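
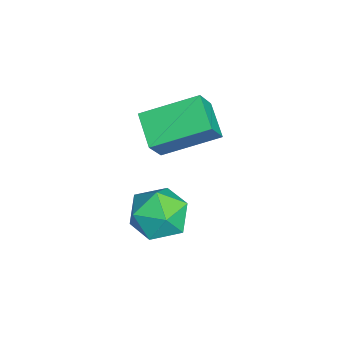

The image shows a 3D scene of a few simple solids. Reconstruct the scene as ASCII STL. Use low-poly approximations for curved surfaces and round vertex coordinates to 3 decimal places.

solid 
facet normal -0.511 0.287 -0.811
outer loop
vertex -4.954 -0.475 0.455
vertex -3.746 -0.129 -0.184
vertex -4.804 -2.485 -0.35
endloop
endfacet
facet normal -0.857 -0.246 0.454
outer loop
vertex -4.114 -2.871 0.744
vertex -4.954 -0.475 0.455
vertex -4.804 -2.485 -0.35
endloop
endfacet
facet normal -0.511 0.287 -0.810
outer loop
vertex -4.804 -2.485 -0.35
vertex -3.746 -0.129 -0.184
vertex -3.596 -2.138 -0.989
endloop
endfacet
facet normal 0.070 -0.926 -0.371
outer loop
vertex -3.596 -2.138 -0.989
vertex -4.114 -2.871 0.744
vertex -4.804 -2.485 -0.35
endloop
endfacet
facet normal -0.069 0.926 0.371
outer loop
vertex -4.954 -0.475 0.455
vertex -3.056 -0.515 0.91
vertex -3.746 -0.129 -0.184
endloop
endfacet
facet normal -0.857 -0.246 0.453
outer loop
vertex -4.264 -0.862 1.549
vertex -4.954 -0.475 0.455
vertex -4.114 -2.871 0.744
endloop
endfacet
facet normal -0.070 0.926 0.371
outer loop
vertex -4.264 -0.862 1.549
vertex -3.056 -0.515 0.91
vertex -4.954 -0.475 0.455
endloop
endfacet
facet normal 0.857 0.246 -0.454
outer loop
vertex -3.746 -0.129 -0.184
vertex -3.056 -0.515 0.91
vertex -3.596 -2.138 -0.989
endloop
endfacet
facet normal 0.069 -0.926 -0.371
outer loop
vertex -2.906 -2.525 0.105
vertex -4.114 -2.871 0.744
vertex -3.596 -2.138 -0.989
endloop
endfacet
facet normal 0.857 0.246 -0.454
outer loop
vertex -3.596 -2.138 -0.989
vertex -3.056 -0.515 0.91
vertex -2.906 -2.525 0.105
endloop
endfacet
facet normal 0.511 -0.287 0.810
outer loop
vertex -2.906 -2.525 0.105
vertex -4.264 -0.862 1.549
vertex -4.114 -2.871 0.744
endloop
endfacet
facet normal 0.511 -0.286 0.810
outer loop
vertex -3.056 -0.515 0.91
vertex -4.264 -0.862 1.549
vertex -2.906 -2.525 0.105
endloop
endfacet
facet normal -0.407 0.461 0.788
outer loop
vertex -2.282 -1.301 -2.287
vertex -3.217 -1.937 -2.398
vertex -2.36 -2.296 -1.745
endloop
endfacet
facet normal 0.304 0.437 0.846
outer loop
vertex -2.282 -1.301 -2.287
vertex -2.36 -2.296 -1.745
vertex -1.387 -1.998 -2.248
endloop
endfacet
facet normal 0.583 0.764 0.277
outer loop
vertex -2.282 -1.301 -2.287
vertex -1.387 -1.998 -2.248
vertex -1.642 -1.454 -3.212
endloop
endfacet
facet normal 0.044 0.990 -0.133
outer loop
vertex -2.282 -1.301 -2.287
vertex -1.642 -1.454 -3.212
vertex -2.773 -1.416 -3.304
endloop
endfacet
facet normal -0.568 0.803 0.183
outer loop
vertex -2.282 -1.301 -2.287
vertex -2.773 -1.416 -3.304
vertex -3.217 -1.937 -2.398
endloop
endfacet
facet normal 0.504 -0.248 0.828
outer loop
vertex -1.387 -1.998 -2.248
vertex -2.36 -2.296 -1.745
vertex -1.767 -3.064 -2.336
endloop
endfacet
facet normal -0.647 -0.210 0.733
outer loop
vertex -2.36 -2.296 -1.745
vertex -3.217 -1.937 -2.398
vertex -2.898 -3.026 -2.428
endloop
endfacet
facet normal -0.906 0.343 -0.247
outer loop
vertex -3.217 -1.937 -2.398
vertex -2.773 -1.416 -3.304
vertex -3.153 -2.482 -3.392
endloop
endfacet
facet normal 0.083 0.647 -0.758
outer loop
vertex -2.773 -1.416 -3.304
vertex -1.642 -1.454 -3.212
vertex -2.18 -2.184 -3.895
endloop
endfacet
facet normal 0.955 0.282 -0.093
outer loop
vertex -1.642 -1.454 -3.212
vertex -1.387 -1.998 -2.248
vertex -1.323 -2.543 -3.242
endloop
endfacet
facet normal -0.044 -0.990 0.133
outer loop
vertex -2.258 -3.179 -3.353
vertex -1.767 -3.064 -2.336
vertex -2.898 -3.026 -2.428
endloop
endfacet
facet normal -0.583 -0.764 -0.277
outer loop
vertex -2.258 -3.179 -3.353
vertex -2.898 -3.026 -2.428
vertex -3.153 -2.482 -3.392
endloop
endfacet
facet normal -0.304 -0.437 -0.846
outer loop
vertex -2.258 -3.179 -3.353
vertex -3.153 -2.482 -3.392
vertex -2.18 -2.184 -3.895
endloop
endfacet
facet normal 0.407 -0.461 -0.788
outer loop
vertex -2.258 -3.179 -3.353
vertex -2.18 -2.184 -3.895
vertex -1.323 -2.543 -3.242
endloop
endfacet
facet normal 0.568 -0.803 -0.183
outer loop
vertex -2.258 -3.179 -3.353
vertex -1.323 -2.543 -3.242
vertex -1.767 -3.064 -2.336
endloop
endfacet
facet normal -0.083 -0.647 0.758
outer loop
vertex -2.898 -3.026 -2.428
vertex -1.767 -3.064 -2.336
vertex -2.36 -2.296 -1.745
endloop
endfacet
facet normal -0.955 -0.282 0.093
outer loop
vertex -3.153 -2.482 -3.392
vertex -2.898 -3.026 -2.428
vertex -3.217 -1.937 -2.398
endloop
endfacet
facet normal -0.504 0.248 -0.828
outer loop
vertex -2.18 -2.184 -3.895
vertex -3.153 -2.482 -3.392
vertex -2.773 -1.416 -3.304
endloop
endfacet
facet normal 0.647 0.210 -0.733
outer loop
vertex -1.323 -2.543 -3.242
vertex -2.18 -2.184 -3.895
vertex -1.642 -1.454 -3.212
endloop
endfacet
facet normal 0.906 -0.343 0.247
outer loop
vertex -1.767 -3.064 -2.336
vertex -1.323 -2.543 -3.242
vertex -1.387 -1.998 -2.248
endloop
endfacet

endsolid


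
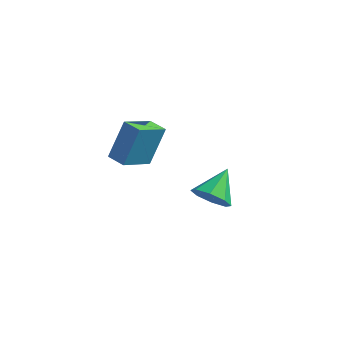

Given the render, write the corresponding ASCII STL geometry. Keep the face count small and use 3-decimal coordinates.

solid 
facet normal -0.920 0.391 -0.011
outer loop
vertex -0.072 -0.912 3.217
vertex 0.591 0.62 2.27
vertex -0.47 -1.901 1.339
endloop
endfacet
facet normal -0.345 -0.798 0.494
outer loop
vertex 0.469 -2.3 1.35
vertex -0.072 -0.912 3.217
vertex -0.47 -1.901 1.339
endloop
endfacet
facet normal -0.920 0.391 -0.011
outer loop
vertex -0.47 -1.901 1.339
vertex 0.591 0.62 2.27
vertex 0.193 -0.369 0.391
endloop
endfacet
facet normal -0.185 -0.458 -0.869
outer loop
vertex 0.193 -0.369 0.391
vertex 0.469 -2.3 1.35
vertex -0.47 -1.901 1.339
endloop
endfacet
facet normal 0.184 0.458 0.870
outer loop
vertex -0.072 -0.912 3.217
vertex 1.53 0.221 2.281
vertex 0.591 0.62 2.27
endloop
endfacet
facet normal -0.346 -0.798 0.493
outer loop
vertex 0.867 -1.311 3.229
vertex -0.072 -0.912 3.217
vertex 0.469 -2.3 1.35
endloop
endfacet
facet normal 0.184 0.459 0.869
outer loop
vertex 0.867 -1.311 3.229
vertex 1.53 0.221 2.281
vertex -0.072 -0.912 3.217
endloop
endfacet
facet normal 0.345 0.798 -0.493
outer loop
vertex 0.591 0.62 2.27
vertex 1.53 0.221 2.281
vertex 0.193 -0.369 0.391
endloop
endfacet
facet normal -0.184 -0.458 -0.870
outer loop
vertex 1.132 -0.768 0.403
vertex 0.469 -2.3 1.35
vertex 0.193 -0.369 0.391
endloop
endfacet
facet normal 0.345 0.798 -0.494
outer loop
vertex 0.193 -0.369 0.391
vertex 1.53 0.221 2.281
vertex 1.132 -0.768 0.403
endloop
endfacet
facet normal 0.920 -0.391 0.011
outer loop
vertex 1.132 -0.768 0.403
vertex 0.867 -1.311 3.229
vertex 0.469 -2.3 1.35
endloop
endfacet
facet normal 0.920 -0.391 0.011
outer loop
vertex 1.53 0.221 2.281
vertex 0.867 -1.311 3.229
vertex 1.132 -0.768 0.403
endloop
endfacet
facet normal -0.125 -0.846 -0.519
outer loop
vertex 4.246 1.871 -4.011
vertex 3.179 1.894 -3.791
vertex 3.811 2.289 -4.587
endloop
endfacet
facet normal 0.806 0.554 -0.207
outer loop
vertex 4.246 1.871 -4.011
vertex 3.811 2.289 -4.587
vertex 3.421 3.526 -2.789
endloop
endfacet
facet normal -0.126 -0.845 -0.519
outer loop
vertex 3.811 2.289 -4.587
vertex 3.179 1.894 -3.791
vertex 3.005 2.476 -4.696
endloop
endfacet
facet normal 0.259 0.821 -0.509
outer loop
vertex 3.811 2.289 -4.587
vertex 3.005 2.476 -4.696
vertex 3.421 3.526 -2.789
endloop
endfacet
facet normal -0.125 -0.845 -0.520
outer loop
vertex 3.005 2.476 -4.696
vertex 3.179 1.894 -3.791
vertex 2.301 2.322 -4.276
endloop
endfacet
facet normal -0.405 0.836 -0.372
outer loop
vertex 3.005 2.476 -4.696
vertex 2.301 2.322 -4.276
vertex 3.421 3.526 -2.789
endloop
endfacet
facet normal -0.126 -0.846 -0.518
outer loop
vertex 2.301 2.322 -4.276
vertex 3.179 1.894 -3.791
vertex 2.112 1.918 -3.571
endloop
endfacet
facet normal -0.798 0.590 0.124
outer loop
vertex 2.301 2.322 -4.276
vertex 2.112 1.918 -3.571
vertex 3.421 3.526 -2.789
endloop
endfacet
facet normal -0.126 -0.845 -0.520
outer loop
vertex 2.112 1.918 -3.571
vertex 3.179 1.894 -3.791
vertex 2.547 1.499 -2.996
endloop
endfacet
facet normal -0.690 0.227 0.687
outer loop
vertex 2.112 1.918 -3.571
vertex 2.547 1.499 -2.996
vertex 3.421 3.526 -2.789
endloop
endfacet
facet normal -0.125 -0.845 -0.520
outer loop
vertex 2.547 1.499 -2.996
vertex 3.179 1.894 -3.791
vertex 3.352 1.312 -2.886
endloop
endfacet
facet normal -0.144 -0.039 0.989
outer loop
vertex 2.547 1.499 -2.996
vertex 3.352 1.312 -2.886
vertex 3.421 3.526 -2.789
endloop
endfacet
facet normal -0.125 -0.845 -0.520
outer loop
vertex 3.352 1.312 -2.886
vertex 3.179 1.894 -3.791
vertex 4.056 1.466 -3.306
endloop
endfacet
facet normal 0.520 -0.054 0.852
outer loop
vertex 3.352 1.312 -2.886
vertex 4.056 1.466 -3.306
vertex 3.421 3.526 -2.789
endloop
endfacet
facet normal -0.125 -0.845 -0.519
outer loop
vertex 4.056 1.466 -3.306
vertex 3.179 1.894 -3.791
vertex 4.246 1.871 -4.011
endloop
endfacet
facet normal 0.914 0.192 0.357
outer loop
vertex 4.056 1.466 -3.306
vertex 4.246 1.871 -4.011
vertex 3.421 3.526 -2.789
endloop
endfacet

endsolid


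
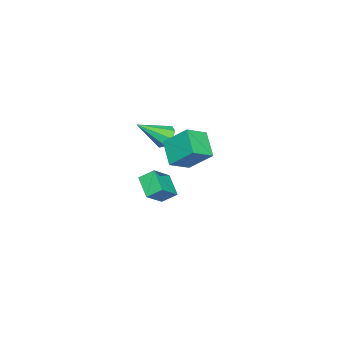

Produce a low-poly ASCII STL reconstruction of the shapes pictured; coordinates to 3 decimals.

solid 
facet normal -0.505 0.614 -0.606
outer loop
vertex -0.431 2.32 3.596
vertex -0.886 1.671 3.318
vertex -0.963 2.226 3.944
endloop
endfacet
facet normal 0.403 0.517 0.755
outer loop
vertex -0.431 2.32 3.596
vertex -0.963 2.226 3.944
vertex 0.186 0.369 4.602
endloop
endfacet
facet normal -0.507 0.613 -0.606
outer loop
vertex -0.963 2.226 3.944
vertex -0.886 1.671 3.318
vertex -1.45 1.806 3.926
endloop
endfacet
facet normal -0.213 0.206 0.955
outer loop
vertex -0.963 2.226 3.944
vertex -1.45 1.806 3.926
vertex 0.186 0.369 4.602
endloop
endfacet
facet normal -0.505 0.615 -0.605
outer loop
vertex -1.45 1.806 3.926
vertex -0.886 1.671 3.318
vertex -1.607 1.308 3.551
endloop
endfacet
facet normal -0.603 -0.350 0.717
outer loop
vertex -1.45 1.806 3.926
vertex -1.607 1.308 3.551
vertex 0.186 0.369 4.602
endloop
endfacet
facet normal -0.505 0.615 -0.606
outer loop
vertex -1.607 1.308 3.551
vertex -0.886 1.671 3.318
vertex -1.342 1.022 3.04
endloop
endfacet
facet normal -0.538 -0.823 0.182
outer loop
vertex -1.607 1.308 3.551
vertex -1.342 1.022 3.04
vertex 0.186 0.369 4.602
endloop
endfacet
facet normal -0.506 0.615 -0.605
outer loop
vertex -1.342 1.022 3.04
vertex -0.886 1.671 3.318
vertex -0.81 1.117 2.692
endloop
endfacet
facet normal -0.054 -0.939 -0.339
outer loop
vertex -1.342 1.022 3.04
vertex -0.81 1.117 2.692
vertex 0.186 0.369 4.602
endloop
endfacet
facet normal -0.506 0.614 -0.605
outer loop
vertex -0.81 1.117 2.692
vertex -0.886 1.671 3.318
vertex -0.323 1.536 2.71
endloop
endfacet
facet normal 0.561 -0.629 -0.539
outer loop
vertex -0.81 1.117 2.692
vertex -0.323 1.536 2.71
vertex 0.186 0.369 4.602
endloop
endfacet
facet normal -0.506 0.615 -0.605
outer loop
vertex -0.323 1.536 2.71
vertex -0.886 1.671 3.318
vertex -0.166 2.034 3.085
endloop
endfacet
facet normal 0.951 -0.073 -0.301
outer loop
vertex -0.323 1.536 2.71
vertex -0.166 2.034 3.085
vertex 0.186 0.369 4.602
endloop
endfacet
facet normal -0.506 0.614 -0.606
outer loop
vertex -0.166 2.034 3.085
vertex -0.886 1.671 3.318
vertex -0.431 2.32 3.596
endloop
endfacet
facet normal 0.885 0.401 0.235
outer loop
vertex -0.166 2.034 3.085
vertex -0.431 2.32 3.596
vertex 0.186 0.369 4.602
endloop
endfacet
facet normal -0.603 -0.632 0.487
outer loop
vertex -3.741 -0.525 -1.946
vertex -5.045 -0.158 -3.085
vertex -3.384 -1.399 -2.637
endloop
endfacet
facet normal 0.737 -0.208 0.643
outer loop
vertex -2.395 -0.362 -3.435
vertex -3.741 -0.525 -1.946
vertex -3.384 -1.399 -2.637
endloop
endfacet
facet normal -0.603 -0.632 0.487
outer loop
vertex -3.384 -1.399 -2.637
vertex -5.045 -0.158 -3.085
vertex -4.688 -1.031 -3.776
endloop
endfacet
facet normal 0.306 -0.746 -0.591
outer loop
vertex -4.688 -1.031 -3.776
vertex -2.395 -0.362 -3.435
vertex -3.384 -1.399 -2.637
endloop
endfacet
facet normal -0.306 0.747 0.591
outer loop
vertex -3.741 -0.525 -1.946
vertex -4.056 0.879 -3.883
vertex -5.045 -0.158 -3.085
endloop
endfacet
facet normal 0.737 -0.208 0.643
outer loop
vertex -2.752 0.511 -2.744
vertex -3.741 -0.525 -1.946
vertex -2.395 -0.362 -3.435
endloop
endfacet
facet normal -0.305 0.747 0.591
outer loop
vertex -2.752 0.511 -2.744
vertex -4.056 0.879 -3.883
vertex -3.741 -0.525 -1.946
endloop
endfacet
facet normal -0.737 0.208 -0.643
outer loop
vertex -5.045 -0.158 -3.085
vertex -4.056 0.879 -3.883
vertex -4.688 -1.031 -3.776
endloop
endfacet
facet normal 0.306 -0.747 -0.591
outer loop
vertex -3.699 0.005 -4.574
vertex -2.395 -0.362 -3.435
vertex -4.688 -1.031 -3.776
endloop
endfacet
facet normal -0.737 0.208 -0.643
outer loop
vertex -4.688 -1.031 -3.776
vertex -4.056 0.879 -3.883
vertex -3.699 0.005 -4.574
endloop
endfacet
facet normal 0.603 0.632 -0.487
outer loop
vertex -3.699 0.005 -4.574
vertex -2.752 0.511 -2.744
vertex -2.395 -0.362 -3.435
endloop
endfacet
facet normal 0.603 0.631 -0.487
outer loop
vertex -4.056 0.879 -3.883
vertex -2.752 0.511 -2.744
vertex -3.699 0.005 -4.574
endloop
endfacet
facet normal -0.761 0.434 -0.483
outer loop
vertex -0.842 2.767 3.004
vertex -0.896 4.219 4.394
vertex 0.313 3.726 2.047
endloop
endfacet
facet normal 0.027 -0.722 -0.691
outer loop
vertex 1.476 3.061 2.786
vertex -0.842 2.767 3.004
vertex 0.313 3.726 2.047
endloop
endfacet
facet normal -0.760 0.434 -0.483
outer loop
vertex 0.313 3.726 2.047
vertex -0.896 4.219 4.394
vertex 0.259 5.177 3.437
endloop
endfacet
facet normal 0.649 0.539 -0.537
outer loop
vertex 0.259 5.177 3.437
vertex 1.476 3.061 2.786
vertex 0.313 3.726 2.047
endloop
endfacet
facet normal -0.649 -0.538 0.537
outer loop
vertex -0.842 2.767 3.004
vertex 0.267 3.554 5.133
vertex -0.896 4.219 4.394
endloop
endfacet
facet normal 0.027 -0.722 -0.691
outer loop
vertex 0.321 2.103 3.743
vertex -0.842 2.767 3.004
vertex 1.476 3.061 2.786
endloop
endfacet
facet normal -0.649 -0.539 0.537
outer loop
vertex 0.321 2.103 3.743
vertex 0.267 3.554 5.133
vertex -0.842 2.767 3.004
endloop
endfacet
facet normal -0.026 0.722 0.691
outer loop
vertex -0.896 4.219 4.394
vertex 0.267 3.554 5.133
vertex 0.259 5.177 3.437
endloop
endfacet
facet normal 0.649 0.539 -0.537
outer loop
vertex 1.422 4.513 4.176
vertex 1.476 3.061 2.786
vertex 0.259 5.177 3.437
endloop
endfacet
facet normal -0.027 0.722 0.691
outer loop
vertex 0.259 5.177 3.437
vertex 0.267 3.554 5.133
vertex 1.422 4.513 4.176
endloop
endfacet
facet normal 0.760 -0.434 0.483
outer loop
vertex 1.422 4.513 4.176
vertex 0.321 2.103 3.743
vertex 1.476 3.061 2.786
endloop
endfacet
facet normal 0.761 -0.434 0.483
outer loop
vertex 0.267 3.554 5.133
vertex 0.321 2.103 3.743
vertex 1.422 4.513 4.176
endloop
endfacet

endsolid


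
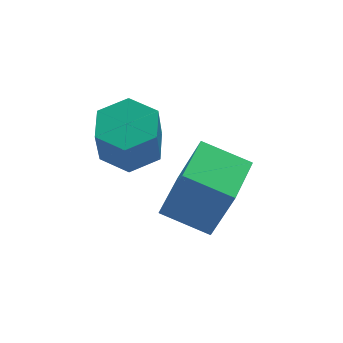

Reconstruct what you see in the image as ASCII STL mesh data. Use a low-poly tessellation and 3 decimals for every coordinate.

solid 
facet normal 0.174 0.230 -0.958
outer loop
vertex 2.017 0.418 -0.17
vertex 1.014 0.397 -0.357
vertex 1.461 1.267 -0.067
endloop
endfacet
facet normal 0.820 0.504 0.271
outer loop
vertex 2.017 0.418 -0.17
vertex 1.461 1.267 -0.067
vertex 1.748 0.064 1.305
endloop
endfacet
facet normal 0.820 0.504 0.271
outer loop
vertex 1.748 0.064 1.305
vertex 1.461 1.267 -0.067
vertex 1.192 0.913 1.407
endloop
endfacet
facet normal -0.175 -0.230 0.957
outer loop
vertex 1.748 0.064 1.305
vertex 1.192 0.913 1.407
vertex 0.746 0.043 1.117
endloop
endfacet
facet normal 0.175 0.229 -0.958
outer loop
vertex 1.461 1.267 -0.067
vertex 1.014 0.397 -0.357
vertex 0.458 1.246 -0.255
endloop
endfacet
facet normal -0.062 0.973 0.222
outer loop
vertex 1.461 1.267 -0.067
vertex 0.458 1.246 -0.255
vertex 1.192 0.913 1.407
endloop
endfacet
facet normal -0.062 0.973 0.222
outer loop
vertex 1.192 0.913 1.407
vertex 0.458 1.246 -0.255
vertex 0.19 0.892 1.22
endloop
endfacet
facet normal -0.174 -0.230 0.958
outer loop
vertex 1.192 0.913 1.407
vertex 0.19 0.892 1.22
vertex 0.746 0.043 1.117
endloop
endfacet
facet normal 0.175 0.230 -0.957
outer loop
vertex 0.458 1.246 -0.255
vertex 1.014 0.397 -0.357
vertex 0.012 0.376 -0.545
endloop
endfacet
facet normal -0.882 0.468 -0.048
outer loop
vertex 0.458 1.246 -0.255
vertex 0.012 0.376 -0.545
vertex 0.19 0.892 1.22
endloop
endfacet
facet normal -0.882 0.469 -0.048
outer loop
vertex 0.19 0.892 1.22
vertex 0.012 0.376 -0.545
vertex -0.257 0.022 0.93
endloop
endfacet
facet normal -0.174 -0.230 0.958
outer loop
vertex 0.19 0.892 1.22
vertex -0.257 0.022 0.93
vertex 0.746 0.043 1.117
endloop
endfacet
facet normal 0.175 0.230 -0.957
outer loop
vertex 0.012 0.376 -0.545
vertex 1.014 0.397 -0.357
vertex 0.568 -0.473 -0.647
endloop
endfacet
facet normal -0.820 -0.504 -0.271
outer loop
vertex 0.012 0.376 -0.545
vertex 0.568 -0.473 -0.647
vertex -0.257 0.022 0.93
endloop
endfacet
facet normal -0.820 -0.504 -0.271
outer loop
vertex -0.257 0.022 0.93
vertex 0.568 -0.473 -0.647
vertex 0.299 -0.827 0.827
endloop
endfacet
facet normal -0.174 -0.230 0.958
outer loop
vertex -0.257 0.022 0.93
vertex 0.299 -0.827 0.827
vertex 0.746 0.043 1.117
endloop
endfacet
facet normal 0.174 0.230 -0.958
outer loop
vertex 0.568 -0.473 -0.647
vertex 1.014 0.397 -0.357
vertex 1.57 -0.452 -0.46
endloop
endfacet
facet normal 0.062 -0.973 -0.222
outer loop
vertex 0.568 -0.473 -0.647
vertex 1.57 -0.452 -0.46
vertex 0.299 -0.827 0.827
endloop
endfacet
facet normal 0.062 -0.973 -0.222
outer loop
vertex 0.299 -0.827 0.827
vertex 1.57 -0.452 -0.46
vertex 1.302 -0.806 1.015
endloop
endfacet
facet normal -0.175 -0.229 0.958
outer loop
vertex 0.299 -0.827 0.827
vertex 1.302 -0.806 1.015
vertex 0.746 0.043 1.117
endloop
endfacet
facet normal 0.174 0.230 -0.958
outer loop
vertex 1.57 -0.452 -0.46
vertex 1.014 0.397 -0.357
vertex 2.017 0.418 -0.17
endloop
endfacet
facet normal 0.882 -0.469 0.048
outer loop
vertex 1.57 -0.452 -0.46
vertex 2.017 0.418 -0.17
vertex 1.302 -0.806 1.015
endloop
endfacet
facet normal 0.882 -0.468 0.048
outer loop
vertex 1.302 -0.806 1.015
vertex 2.017 0.418 -0.17
vertex 1.748 0.064 1.305
endloop
endfacet
facet normal -0.175 -0.230 0.957
outer loop
vertex 1.302 -0.806 1.015
vertex 1.748 0.064 1.305
vertex 0.746 0.043 1.117
endloop
endfacet
facet normal -0.686 0.648 0.332
outer loop
vertex 1.976 -1.072 -0.867
vertex 3.222 0.267 -0.907
vertex 1.425 -0.62 -2.885
endloop
endfacet
facet normal -0.681 -0.732 0.022
outer loop
vertex 2.598 -1.727 -3.453
vertex 1.976 -1.072 -0.867
vertex 1.425 -0.62 -2.885
endloop
endfacet
facet normal -0.686 0.648 0.332
outer loop
vertex 1.425 -0.62 -2.885
vertex 3.222 0.267 -0.907
vertex 2.672 0.72 -2.924
endloop
endfacet
facet normal -0.257 0.212 -0.943
outer loop
vertex 2.672 0.72 -2.924
vertex 2.598 -1.727 -3.453
vertex 1.425 -0.62 -2.885
endloop
endfacet
facet normal 0.257 -0.211 0.943
outer loop
vertex 1.976 -1.072 -0.867
vertex 4.395 -0.84 -1.475
vertex 3.222 0.267 -0.907
endloop
endfacet
facet normal -0.681 -0.732 0.021
outer loop
vertex 3.148 -2.18 -1.436
vertex 1.976 -1.072 -0.867
vertex 2.598 -1.727 -3.453
endloop
endfacet
facet normal 0.257 -0.212 0.943
outer loop
vertex 3.148 -2.18 -1.436
vertex 4.395 -0.84 -1.475
vertex 1.976 -1.072 -0.867
endloop
endfacet
facet normal 0.681 0.732 -0.021
outer loop
vertex 3.222 0.267 -0.907
vertex 4.395 -0.84 -1.475
vertex 2.672 0.72 -2.924
endloop
endfacet
facet normal -0.258 0.212 -0.943
outer loop
vertex 3.844 -0.388 -3.493
vertex 2.598 -1.727 -3.453
vertex 2.672 0.72 -2.924
endloop
endfacet
facet normal 0.681 0.732 -0.022
outer loop
vertex 2.672 0.72 -2.924
vertex 4.395 -0.84 -1.475
vertex 3.844 -0.388 -3.493
endloop
endfacet
facet normal 0.685 -0.648 -0.332
outer loop
vertex 3.844 -0.388 -3.493
vertex 3.148 -2.18 -1.436
vertex 2.598 -1.727 -3.453
endloop
endfacet
facet normal 0.686 -0.648 -0.332
outer loop
vertex 4.395 -0.84 -1.475
vertex 3.148 -2.18 -1.436
vertex 3.844 -0.388 -3.493
endloop
endfacet

endsolid


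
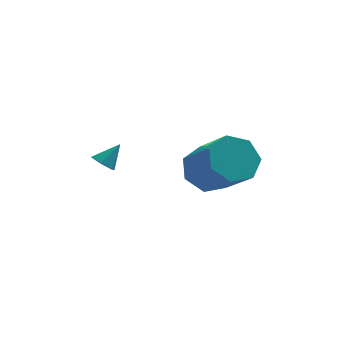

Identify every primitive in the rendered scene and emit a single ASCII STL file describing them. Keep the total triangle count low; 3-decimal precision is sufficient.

solid 
facet normal -0.319 0.668 -0.673
outer loop
vertex 1.444 4.456 -2.489
vertex 0.806 3.751 -2.886
vertex 0.626 4.427 -2.13
endloop
endfacet
facet normal 0.246 0.743 0.622
outer loop
vertex 1.444 4.456 -2.489
vertex 0.626 4.427 -2.13
vertex 2.132 3.013 -1.036
endloop
endfacet
facet normal 0.246 0.743 0.622
outer loop
vertex 2.132 3.013 -1.036
vertex 0.626 4.427 -2.13
vertex 1.314 2.984 -0.677
endloop
endfacet
facet normal 0.319 -0.669 0.672
outer loop
vertex 2.132 3.013 -1.036
vertex 1.314 2.984 -0.677
vertex 1.494 2.309 -1.434
endloop
endfacet
facet normal -0.318 0.668 -0.673
outer loop
vertex 0.626 4.427 -2.13
vertex 0.806 3.751 -2.886
vertex -0.057 3.889 -2.341
endloop
endfacet
facet normal -0.562 0.438 0.701
outer loop
vertex 0.626 4.427 -2.13
vertex -0.057 3.889 -2.341
vertex 1.314 2.984 -0.677
endloop
endfacet
facet normal -0.562 0.438 0.701
outer loop
vertex 1.314 2.984 -0.677
vertex -0.057 3.889 -2.341
vertex 0.632 2.447 -0.888
endloop
endfacet
facet normal 0.319 -0.669 0.672
outer loop
vertex 1.314 2.984 -0.677
vertex 0.632 2.447 -0.888
vertex 1.494 2.309 -1.434
endloop
endfacet
facet normal -0.318 0.668 -0.673
outer loop
vertex -0.057 3.889 -2.341
vertex 0.806 3.751 -2.886
vertex -0.09 3.248 -2.962
endloop
endfacet
facet normal -0.947 -0.197 0.254
outer loop
vertex -0.057 3.889 -2.341
vertex -0.09 3.248 -2.962
vertex 0.632 2.447 -0.888
endloop
endfacet
facet normal -0.947 -0.197 0.254
outer loop
vertex 0.632 2.447 -0.888
vertex -0.09 3.248 -2.962
vertex 0.599 1.805 -1.509
endloop
endfacet
facet normal 0.319 -0.667 0.673
outer loop
vertex 0.632 2.447 -0.888
vertex 0.599 1.805 -1.509
vertex 1.494 2.309 -1.434
endloop
endfacet
facet normal -0.318 0.668 -0.673
outer loop
vertex -0.09 3.248 -2.962
vertex 0.806 3.751 -2.886
vertex 0.552 2.985 -3.527
endloop
endfacet
facet normal -0.619 -0.684 -0.385
outer loop
vertex -0.09 3.248 -2.962
vertex 0.552 2.985 -3.527
vertex 0.599 1.805 -1.509
endloop
endfacet
facet normal -0.619 -0.684 -0.386
outer loop
vertex 0.599 1.805 -1.509
vertex 0.552 2.985 -3.527
vertex 1.24 1.543 -2.074
endloop
endfacet
facet normal 0.320 -0.668 0.672
outer loop
vertex 0.599 1.805 -1.509
vertex 1.24 1.543 -2.074
vertex 1.494 2.309 -1.434
endloop
endfacet
facet normal -0.319 0.668 -0.672
outer loop
vertex 0.552 2.985 -3.527
vertex 0.806 3.751 -2.886
vertex 1.384 3.3 -3.609
endloop
endfacet
facet normal 0.176 -0.656 -0.734
outer loop
vertex 0.552 2.985 -3.527
vertex 1.384 3.3 -3.609
vertex 1.24 1.543 -2.074
endloop
endfacet
facet normal 0.175 -0.656 -0.734
outer loop
vertex 1.24 1.543 -2.074
vertex 1.384 3.3 -3.609
vertex 2.073 1.857 -2.156
endloop
endfacet
facet normal 0.318 -0.668 0.673
outer loop
vertex 1.24 1.543 -2.074
vertex 2.073 1.857 -2.156
vertex 1.494 2.309 -1.434
endloop
endfacet
facet normal -0.319 0.668 -0.672
outer loop
vertex 1.384 3.3 -3.609
vertex 0.806 3.751 -2.886
vertex 1.781 3.954 -3.147
endloop
endfacet
facet normal 0.837 -0.134 -0.530
outer loop
vertex 1.384 3.3 -3.609
vertex 1.781 3.954 -3.147
vertex 2.073 1.857 -2.156
endloop
endfacet
facet normal 0.837 -0.134 -0.530
outer loop
vertex 2.073 1.857 -2.156
vertex 1.781 3.954 -3.147
vertex 2.47 2.512 -1.695
endloop
endfacet
facet normal 0.319 -0.667 0.673
outer loop
vertex 2.073 1.857 -2.156
vertex 2.47 2.512 -1.695
vertex 1.494 2.309 -1.434
endloop
endfacet
facet normal -0.319 0.668 -0.673
outer loop
vertex 1.781 3.954 -3.147
vertex 0.806 3.751 -2.886
vertex 1.444 4.456 -2.489
endloop
endfacet
facet normal 0.870 0.489 0.073
outer loop
vertex 1.781 3.954 -3.147
vertex 1.444 4.456 -2.489
vertex 2.47 2.512 -1.695
endloop
endfacet
facet normal 0.869 0.489 0.074
outer loop
vertex 2.47 2.512 -1.695
vertex 1.444 4.456 -2.489
vertex 2.132 3.013 -1.036
endloop
endfacet
facet normal 0.319 -0.669 0.672
outer loop
vertex 2.47 2.512 -1.695
vertex 2.132 3.013 -1.036
vertex 1.494 2.309 -1.434
endloop
endfacet
facet normal -0.637 -0.318 -0.702
outer loop
vertex -2.656 2.97 -2.058
vertex -2.935 3.418 -2.008
vertex -2.537 3.391 -2.357
endloop
endfacet
facet normal 0.934 -0.341 -0.109
outer loop
vertex -2.656 2.97 -2.058
vertex -2.537 3.391 -2.357
vertex -2.285 3.742 -1.292
endloop
endfacet
facet normal -0.637 -0.318 -0.702
outer loop
vertex -2.537 3.391 -2.357
vertex -2.935 3.418 -2.008
vertex -2.816 3.839 -2.307
endloop
endfacet
facet normal 0.775 0.522 -0.356
outer loop
vertex -2.537 3.391 -2.357
vertex -2.816 3.839 -2.307
vertex -2.285 3.742 -1.292
endloop
endfacet
facet normal -0.637 -0.318 -0.702
outer loop
vertex -2.816 3.839 -2.307
vertex -2.935 3.418 -2.008
vertex -3.214 3.866 -1.958
endloop
endfacet
facet normal 0.103 0.994 0.041
outer loop
vertex -2.816 3.839 -2.307
vertex -3.214 3.866 -1.958
vertex -2.285 3.742 -1.292
endloop
endfacet
facet normal -0.637 -0.318 -0.702
outer loop
vertex -3.214 3.866 -1.958
vertex -2.935 3.418 -2.008
vertex -3.333 3.445 -1.659
endloop
endfacet
facet normal -0.410 0.602 0.685
outer loop
vertex -3.214 3.866 -1.958
vertex -3.333 3.445 -1.659
vertex -2.285 3.742 -1.292
endloop
endfacet
facet normal -0.637 -0.318 -0.702
outer loop
vertex -3.333 3.445 -1.659
vertex -2.935 3.418 -2.008
vertex -3.054 2.997 -1.709
endloop
endfacet
facet normal -0.252 -0.261 0.932
outer loop
vertex -3.333 3.445 -1.659
vertex -3.054 2.997 -1.709
vertex -2.285 3.742 -1.292
endloop
endfacet
facet normal -0.637 -0.318 -0.702
outer loop
vertex -3.054 2.997 -1.709
vertex -2.935 3.418 -2.008
vertex -2.656 2.97 -2.058
endloop
endfacet
facet normal 0.420 -0.733 0.535
outer loop
vertex -3.054 2.997 -1.709
vertex -2.656 2.97 -2.058
vertex -2.285 3.742 -1.292
endloop
endfacet

endsolid


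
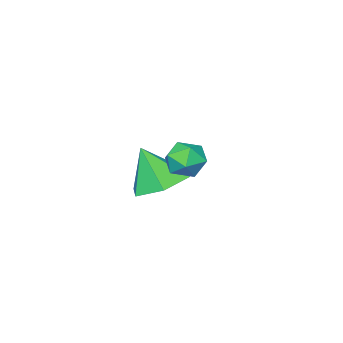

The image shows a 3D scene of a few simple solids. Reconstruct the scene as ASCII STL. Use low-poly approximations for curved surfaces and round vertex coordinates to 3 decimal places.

solid 
facet normal -0.182 0.405 -0.896
outer loop
vertex -0.777 -3.5 -2.908
vertex -1.838 -3.442 -2.666
vertex -1.178 -2.609 -2.424
endloop
endfacet
facet normal 0.880 0.151 0.451
outer loop
vertex -0.777 -3.5 -2.908
vertex -1.178 -2.609 -2.424
vertex -1.542 -4.098 -1.214
endloop
endfacet
facet normal -0.183 0.405 -0.896
outer loop
vertex -1.178 -2.609 -2.424
vertex -1.838 -3.442 -2.666
vertex -2.239 -2.552 -2.182
endloop
endfacet
facet normal 0.210 0.585 0.783
outer loop
vertex -1.178 -2.609 -2.424
vertex -2.239 -2.552 -2.182
vertex -1.542 -4.098 -1.214
endloop
endfacet
facet normal -0.183 0.405 -0.896
outer loop
vertex -2.239 -2.552 -2.182
vertex -1.838 -3.442 -2.666
vertex -2.899 -3.385 -2.424
endloop
endfacet
facet normal -0.578 0.230 0.783
outer loop
vertex -2.239 -2.552 -2.182
vertex -2.899 -3.385 -2.424
vertex -1.542 -4.098 -1.214
endloop
endfacet
facet normal -0.183 0.404 -0.896
outer loop
vertex -2.899 -3.385 -2.424
vertex -1.838 -3.442 -2.666
vertex -2.498 -4.276 -2.907
endloop
endfacet
facet normal -0.696 -0.558 0.452
outer loop
vertex -2.899 -3.385 -2.424
vertex -2.498 -4.276 -2.907
vertex -1.542 -4.098 -1.214
endloop
endfacet
facet normal -0.184 0.404 -0.896
outer loop
vertex -2.498 -4.276 -2.907
vertex -1.838 -3.442 -2.666
vertex -1.437 -4.333 -3.15
endloop
endfacet
facet normal -0.026 -0.993 0.119
outer loop
vertex -2.498 -4.276 -2.907
vertex -1.437 -4.333 -3.15
vertex -1.542 -4.098 -1.214
endloop
endfacet
facet normal -0.182 0.405 -0.896
outer loop
vertex -1.437 -4.333 -3.15
vertex -1.838 -3.442 -2.666
vertex -0.777 -3.5 -2.908
endloop
endfacet
facet normal 0.761 -0.638 0.119
outer loop
vertex -1.437 -4.333 -3.15
vertex -0.777 -3.5 -2.908
vertex -1.542 -4.098 -1.214
endloop
endfacet
facet normal -0.463 0.751 -0.471
outer loop
vertex 0.56 0.601 0.125
vertex -0.083 0.333 0.329
vertex 0.262 0.811 0.752
endloop
endfacet
facet normal 0.180 0.955 -0.235
outer loop
vertex 0.56 0.601 0.125
vertex 0.262 0.811 0.752
vertex 0.973 0.669 0.718
endloop
endfacet
facet normal 0.668 0.526 -0.526
outer loop
vertex 0.56 0.601 0.125
vertex 0.973 0.669 0.718
vertex 1.067 0.104 0.272
endloop
endfacet
facet normal 0.329 0.057 -0.943
outer loop
vertex 0.56 0.601 0.125
vertex 1.067 0.104 0.272
vertex 0.415 -0.103 0.032
endloop
endfacet
facet normal -0.370 0.196 -0.908
outer loop
vertex 0.56 0.601 0.125
vertex 0.415 -0.103 0.032
vertex -0.083 0.333 0.329
endloop
endfacet
facet normal 0.194 0.859 0.473
outer loop
vertex 0.973 0.669 0.718
vertex 0.262 0.811 0.752
vertex 0.585 0.443 1.288
endloop
endfacet
facet normal -0.844 0.529 0.090
outer loop
vertex 0.262 0.811 0.752
vertex -0.083 0.333 0.329
vertex -0.067 0.236 1.048
endloop
endfacet
facet normal -0.693 -0.370 -0.619
outer loop
vertex -0.083 0.333 0.329
vertex 0.415 -0.103 0.032
vertex 0.027 -0.329 0.602
endloop
endfacet
facet normal 0.437 -0.597 -0.673
outer loop
vertex 0.415 -0.103 0.032
vertex 1.067 0.104 0.272
vertex 0.738 -0.471 0.568
endloop
endfacet
facet normal 0.986 0.164 0.000
outer loop
vertex 1.067 0.104 0.272
vertex 0.973 0.669 0.718
vertex 1.083 0.007 0.991
endloop
endfacet
facet normal -0.329 -0.057 0.943
outer loop
vertex 0.44 -0.261 1.195
vertex 0.585 0.443 1.288
vertex -0.067 0.236 1.048
endloop
endfacet
facet normal -0.668 -0.526 0.526
outer loop
vertex 0.44 -0.261 1.195
vertex -0.067 0.236 1.048
vertex 0.027 -0.329 0.602
endloop
endfacet
facet normal -0.180 -0.955 0.235
outer loop
vertex 0.44 -0.261 1.195
vertex 0.027 -0.329 0.602
vertex 0.738 -0.471 0.568
endloop
endfacet
facet normal 0.463 -0.751 0.471
outer loop
vertex 0.44 -0.261 1.195
vertex 0.738 -0.471 0.568
vertex 1.083 0.007 0.991
endloop
endfacet
facet normal 0.370 -0.196 0.908
outer loop
vertex 0.44 -0.261 1.195
vertex 1.083 0.007 0.991
vertex 0.585 0.443 1.288
endloop
endfacet
facet normal -0.437 0.597 0.673
outer loop
vertex -0.067 0.236 1.048
vertex 0.585 0.443 1.288
vertex 0.262 0.811 0.752
endloop
endfacet
facet normal -0.986 -0.164 -0.000
outer loop
vertex 0.027 -0.329 0.602
vertex -0.067 0.236 1.048
vertex -0.083 0.333 0.329
endloop
endfacet
facet normal -0.194 -0.859 -0.473
outer loop
vertex 0.738 -0.471 0.568
vertex 0.027 -0.329 0.602
vertex 0.415 -0.103 0.032
endloop
endfacet
facet normal 0.844 -0.529 -0.090
outer loop
vertex 1.083 0.007 0.991
vertex 0.738 -0.471 0.568
vertex 1.067 0.104 0.272
endloop
endfacet
facet normal 0.693 0.370 0.619
outer loop
vertex 0.585 0.443 1.288
vertex 1.083 0.007 0.991
vertex 0.973 0.669 0.718
endloop
endfacet

endsolid


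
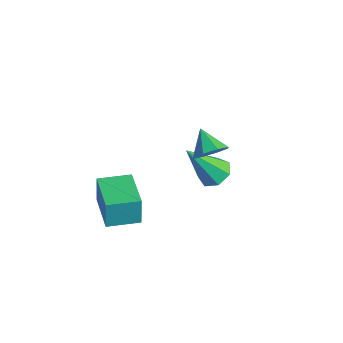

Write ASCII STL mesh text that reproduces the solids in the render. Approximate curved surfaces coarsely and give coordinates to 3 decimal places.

solid 
facet normal 0.118 0.531 -0.839
outer loop
vertex 1.721 1.273 -2.835
vertex 1.139 0.986 -3.098
vertex 1.204 1.571 -2.719
endloop
endfacet
facet normal 0.454 0.502 0.736
outer loop
vertex 1.721 1.273 -2.835
vertex 1.204 1.571 -2.719
vertex 0.901 -0.086 -1.402
endloop
endfacet
facet normal 0.117 0.531 -0.839
outer loop
vertex 1.204 1.571 -2.719
vertex 1.139 0.986 -3.098
vertex 0.638 1.429 -2.888
endloop
endfacet
facet normal -0.363 0.620 0.696
outer loop
vertex 1.204 1.571 -2.719
vertex 0.638 1.429 -2.888
vertex 0.901 -0.086 -1.402
endloop
endfacet
facet normal 0.117 0.530 -0.840
outer loop
vertex 0.638 1.429 -2.888
vertex 1.139 0.986 -3.098
vertex 0.449 0.953 -3.215
endloop
endfacet
facet normal -0.935 0.152 0.320
outer loop
vertex 0.638 1.429 -2.888
vertex 0.449 0.953 -3.215
vertex 0.901 -0.086 -1.402
endloop
endfacet
facet normal 0.117 0.531 -0.840
outer loop
vertex 0.449 0.953 -3.215
vertex 1.139 0.986 -3.098
vertex 0.779 0.502 -3.454
endloop
endfacet
facet normal -0.829 -0.549 -0.108
outer loop
vertex 0.449 0.953 -3.215
vertex 0.779 0.502 -3.454
vertex 0.901 -0.086 -1.402
endloop
endfacet
facet normal 0.118 0.530 -0.840
outer loop
vertex 0.779 0.502 -3.454
vertex 1.139 0.986 -3.098
vertex 1.38 0.416 -3.424
endloop
endfacet
facet normal -0.123 -0.956 -0.267
outer loop
vertex 0.779 0.502 -3.454
vertex 1.38 0.416 -3.424
vertex 0.901 -0.086 -1.402
endloop
endfacet
facet normal 0.117 0.530 -0.840
outer loop
vertex 1.38 0.416 -3.424
vertex 1.139 0.986 -3.098
vertex 1.799 0.759 -3.149
endloop
endfacet
facet normal 0.647 -0.762 -0.036
outer loop
vertex 1.38 0.416 -3.424
vertex 1.799 0.759 -3.149
vertex 0.901 -0.086 -1.402
endloop
endfacet
facet normal 0.118 0.531 -0.839
outer loop
vertex 1.799 0.759 -3.149
vertex 1.139 0.986 -3.098
vertex 1.721 1.273 -2.835
endloop
endfacet
facet normal 0.905 -0.113 0.410
outer loop
vertex 1.799 0.759 -3.149
vertex 1.721 1.273 -2.835
vertex 0.901 -0.086 -1.402
endloop
endfacet
facet normal 0.803 -0.078 -0.591
outer loop
vertex 3.959 -0.223 1.571
vertex 3.651 -0.73 1.22
vertex 3.676 -0.043 1.163
endloop
endfacet
facet normal -0.194 0.841 0.505
outer loop
vertex 3.959 -0.223 1.571
vertex 3.676 -0.043 1.163
vertex 2.809 -0.65 1.84
endloop
endfacet
facet normal 0.803 -0.078 -0.591
outer loop
vertex 3.676 -0.043 1.163
vertex 3.651 -0.73 1.22
vertex 3.378 -0.266 0.788
endloop
endfacet
facet normal -0.583 0.812 -0.019
outer loop
vertex 3.676 -0.043 1.163
vertex 3.378 -0.266 0.788
vertex 2.809 -0.65 1.84
endloop
endfacet
facet normal 0.803 -0.077 -0.590
outer loop
vertex 3.378 -0.266 0.788
vertex 3.651 -0.73 1.22
vertex 3.241 -0.761 0.666
endloop
endfacet
facet normal -0.876 0.329 -0.353
outer loop
vertex 3.378 -0.266 0.788
vertex 3.241 -0.761 0.666
vertex 2.809 -0.65 1.84
endloop
endfacet
facet normal 0.804 -0.077 -0.590
outer loop
vertex 3.241 -0.761 0.666
vertex 3.651 -0.73 1.22
vertex 3.344 -1.238 0.868
endloop
endfacet
facet normal -0.898 -0.321 -0.300
outer loop
vertex 3.241 -0.761 0.666
vertex 3.344 -1.238 0.868
vertex 2.809 -0.65 1.84
endloop
endfacet
facet normal 0.803 -0.076 -0.591
outer loop
vertex 3.344 -1.238 0.868
vertex 3.651 -0.73 1.22
vertex 3.627 -1.418 1.276
endloop
endfacet
facet normal -0.640 -0.761 0.108
outer loop
vertex 3.344 -1.238 0.868
vertex 3.627 -1.418 1.276
vertex 2.809 -0.65 1.84
endloop
endfacet
facet normal 0.802 -0.076 -0.592
outer loop
vertex 3.627 -1.418 1.276
vertex 3.651 -0.73 1.22
vertex 3.925 -1.195 1.651
endloop
endfacet
facet normal -0.250 -0.732 0.634
outer loop
vertex 3.627 -1.418 1.276
vertex 3.925 -1.195 1.651
vertex 2.809 -0.65 1.84
endloop
endfacet
facet normal 0.802 -0.076 -0.592
outer loop
vertex 3.925 -1.195 1.651
vertex 3.651 -0.73 1.22
vertex 4.062 -0.7 1.773
endloop
endfacet
facet normal 0.042 -0.250 0.967
outer loop
vertex 3.925 -1.195 1.651
vertex 4.062 -0.7 1.773
vertex 2.809 -0.65 1.84
endloop
endfacet
facet normal 0.802 -0.077 -0.592
outer loop
vertex 4.062 -0.7 1.773
vertex 3.651 -0.73 1.22
vertex 3.959 -0.223 1.571
endloop
endfacet
facet normal 0.065 0.401 0.914
outer loop
vertex 4.062 -0.7 1.773
vertex 3.959 -0.223 1.571
vertex 2.809 -0.65 1.84
endloop
endfacet
facet normal -0.952 0.292 -0.088
outer loop
vertex -0.51 -3.022 -2.87
vertex -0.125 -1.781 -2.918
vertex -0.423 -3.095 -4.054
endloop
endfacet
facet normal -0.295 -0.955 0.037
outer loop
vertex 1.225 -3.599 -3.902
vertex -0.51 -3.022 -2.87
vertex -0.423 -3.095 -4.054
endloop
endfacet
facet normal -0.952 0.292 -0.088
outer loop
vertex -0.423 -3.095 -4.054
vertex -0.125 -1.781 -2.918
vertex -0.038 -1.854 -4.102
endloop
endfacet
facet normal 0.073 -0.061 -0.995
outer loop
vertex -0.038 -1.854 -4.102
vertex 1.225 -3.599 -3.902
vertex -0.423 -3.095 -4.054
endloop
endfacet
facet normal -0.073 0.061 0.995
outer loop
vertex -0.51 -3.022 -2.87
vertex 1.523 -2.285 -2.766
vertex -0.125 -1.781 -2.918
endloop
endfacet
facet normal -0.295 -0.955 0.037
outer loop
vertex 1.138 -3.526 -2.718
vertex -0.51 -3.022 -2.87
vertex 1.225 -3.599 -3.902
endloop
endfacet
facet normal -0.073 0.061 0.995
outer loop
vertex 1.138 -3.526 -2.718
vertex 1.523 -2.285 -2.766
vertex -0.51 -3.022 -2.87
endloop
endfacet
facet normal 0.295 0.955 -0.037
outer loop
vertex -0.125 -1.781 -2.918
vertex 1.523 -2.285 -2.766
vertex -0.038 -1.854 -4.102
endloop
endfacet
facet normal 0.073 -0.061 -0.995
outer loop
vertex 1.61 -2.358 -3.95
vertex 1.225 -3.599 -3.902
vertex -0.038 -1.854 -4.102
endloop
endfacet
facet normal 0.295 0.955 -0.037
outer loop
vertex -0.038 -1.854 -4.102
vertex 1.523 -2.285 -2.766
vertex 1.61 -2.358 -3.95
endloop
endfacet
facet normal 0.952 -0.292 0.088
outer loop
vertex 1.61 -2.358 -3.95
vertex 1.138 -3.526 -2.718
vertex 1.225 -3.599 -3.902
endloop
endfacet
facet normal 0.952 -0.292 0.088
outer loop
vertex 1.523 -2.285 -2.766
vertex 1.138 -3.526 -2.718
vertex 1.61 -2.358 -3.95
endloop
endfacet

endsolid


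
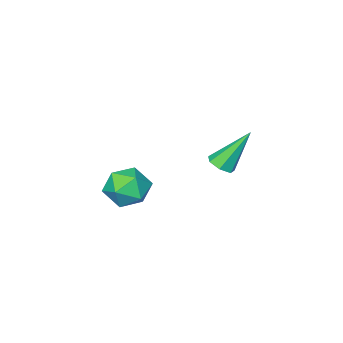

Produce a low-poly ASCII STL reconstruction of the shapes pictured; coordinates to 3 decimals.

solid 
facet normal 0.415 0.816 0.403
outer loop
vertex 4.04 0.767 0.343
vertex 3.948 0.35 1.281
vertex 4.802 0.189 0.728
endloop
endfacet
facet normal 0.663 0.703 -0.256
outer loop
vertex 4.04 0.767 0.343
vertex 4.802 0.189 0.728
vertex 4.527 0.088 -0.26
endloop
endfacet
facet normal 0.107 0.702 -0.704
outer loop
vertex 4.04 0.767 0.343
vertex 4.527 0.088 -0.26
vertex 3.503 0.187 -0.317
endloop
endfacet
facet normal -0.486 0.814 -0.320
outer loop
vertex 4.04 0.767 0.343
vertex 3.503 0.187 -0.317
vertex 3.145 0.348 0.636
endloop
endfacet
facet normal -0.295 0.884 0.364
outer loop
vertex 4.04 0.767 0.343
vertex 3.145 0.348 0.636
vertex 3.948 0.35 1.281
endloop
endfacet
facet normal 0.960 0.055 -0.273
outer loop
vertex 4.527 0.088 -0.26
vertex 4.802 0.189 0.728
vertex 4.735 -0.748 0.304
endloop
endfacet
facet normal 0.559 0.236 0.795
outer loop
vertex 4.802 0.189 0.728
vertex 3.948 0.35 1.281
vertex 4.377 -0.587 1.257
endloop
endfacet
facet normal -0.588 0.347 0.731
outer loop
vertex 3.948 0.35 1.281
vertex 3.145 0.348 0.636
vertex 3.353 -0.488 1.2
endloop
endfacet
facet normal -0.896 0.234 -0.376
outer loop
vertex 3.145 0.348 0.636
vertex 3.503 0.187 -0.317
vertex 3.078 -0.589 0.212
endloop
endfacet
facet normal 0.061 0.053 -0.997
outer loop
vertex 3.503 0.187 -0.317
vertex 4.527 0.088 -0.26
vertex 3.932 -0.75 -0.341
endloop
endfacet
facet normal 0.486 -0.814 0.320
outer loop
vertex 3.84 -1.167 0.597
vertex 4.735 -0.748 0.304
vertex 4.377 -0.587 1.257
endloop
endfacet
facet normal -0.107 -0.702 0.704
outer loop
vertex 3.84 -1.167 0.597
vertex 4.377 -0.587 1.257
vertex 3.353 -0.488 1.2
endloop
endfacet
facet normal -0.663 -0.703 0.256
outer loop
vertex 3.84 -1.167 0.597
vertex 3.353 -0.488 1.2
vertex 3.078 -0.589 0.212
endloop
endfacet
facet normal -0.415 -0.816 -0.403
outer loop
vertex 3.84 -1.167 0.597
vertex 3.078 -0.589 0.212
vertex 3.932 -0.75 -0.341
endloop
endfacet
facet normal 0.295 -0.884 -0.364
outer loop
vertex 3.84 -1.167 0.597
vertex 3.932 -0.75 -0.341
vertex 4.735 -0.748 0.304
endloop
endfacet
facet normal 0.896 -0.234 0.376
outer loop
vertex 4.377 -0.587 1.257
vertex 4.735 -0.748 0.304
vertex 4.802 0.189 0.728
endloop
endfacet
facet normal -0.061 -0.053 0.997
outer loop
vertex 3.353 -0.488 1.2
vertex 4.377 -0.587 1.257
vertex 3.948 0.35 1.281
endloop
endfacet
facet normal -0.960 -0.055 0.273
outer loop
vertex 3.078 -0.589 0.212
vertex 3.353 -0.488 1.2
vertex 3.145 0.348 0.636
endloop
endfacet
facet normal -0.559 -0.236 -0.795
outer loop
vertex 3.932 -0.75 -0.341
vertex 3.078 -0.589 0.212
vertex 3.503 0.187 -0.317
endloop
endfacet
facet normal 0.588 -0.347 -0.731
outer loop
vertex 4.735 -0.748 0.304
vertex 3.932 -0.75 -0.341
vertex 4.527 0.088 -0.26
endloop
endfacet
facet normal 0.482 -0.278 -0.831
outer loop
vertex -0.211 0.305 0.094
vertex -0.663 -0.132 -0.022
vertex -0.64 0.478 -0.213
endloop
endfacet
facet normal 0.270 0.950 0.158
outer loop
vertex -0.211 0.305 0.094
vertex -0.64 0.478 -0.213
vertex -1.677 0.452 1.722
endloop
endfacet
facet normal 0.482 -0.278 -0.831
outer loop
vertex -0.64 0.478 -0.213
vertex -0.663 -0.132 -0.022
vertex -1.086 0.192 -0.376
endloop
endfacet
facet normal -0.462 0.855 -0.236
outer loop
vertex -0.64 0.478 -0.213
vertex -1.086 0.192 -0.376
vertex -1.677 0.452 1.722
endloop
endfacet
facet normal 0.482 -0.278 -0.831
outer loop
vertex -1.086 0.192 -0.376
vertex -0.663 -0.132 -0.022
vertex -1.215 -0.339 -0.273
endloop
endfacet
facet normal -0.942 0.173 -0.287
outer loop
vertex -1.086 0.192 -0.376
vertex -1.215 -0.339 -0.273
vertex -1.677 0.452 1.722
endloop
endfacet
facet normal 0.482 -0.278 -0.831
outer loop
vertex -1.215 -0.339 -0.273
vertex -0.663 -0.132 -0.022
vertex -0.928 -0.714 0.019
endloop
endfacet
facet normal -0.810 -0.585 0.044
outer loop
vertex -1.215 -0.339 -0.273
vertex -0.928 -0.714 0.019
vertex -1.677 0.452 1.722
endloop
endfacet
facet normal 0.483 -0.279 -0.830
outer loop
vertex -0.928 -0.714 0.019
vertex -0.663 -0.132 -0.022
vertex -0.442 -0.651 0.281
endloop
endfacet
facet normal -0.164 -0.846 0.507
outer loop
vertex -0.928 -0.714 0.019
vertex -0.442 -0.651 0.281
vertex -1.677 0.452 1.722
endloop
endfacet
facet normal 0.482 -0.279 -0.830
outer loop
vertex -0.442 -0.651 0.281
vertex -0.663 -0.132 -0.022
vertex -0.123 -0.198 0.314
endloop
endfacet
facet normal 0.510 -0.414 0.754
outer loop
vertex -0.442 -0.651 0.281
vertex -0.123 -0.198 0.314
vertex -1.677 0.452 1.722
endloop
endfacet
facet normal 0.483 -0.279 -0.830
outer loop
vertex -0.123 -0.198 0.314
vertex -0.663 -0.132 -0.022
vertex -0.211 0.305 0.094
endloop
endfacet
facet normal 0.703 0.385 0.598
outer loop
vertex -0.123 -0.198 0.314
vertex -0.211 0.305 0.094
vertex -1.677 0.452 1.722
endloop
endfacet

endsolid


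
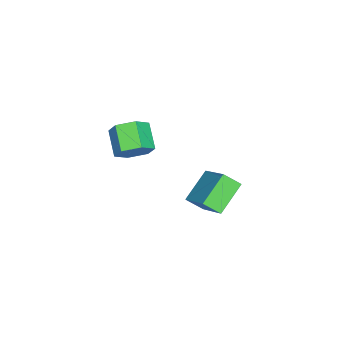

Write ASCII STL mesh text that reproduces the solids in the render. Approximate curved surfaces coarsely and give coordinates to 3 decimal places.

solid 
facet normal 0.693 0.459 -0.556
outer loop
vertex 1.201 -1.001 2.109
vertex 0.64 -0.693 1.664
vertex 0.892 -0.309 2.295
endloop
endfacet
facet normal 0.602 0.055 0.797
outer loop
vertex 1.201 -1.001 2.109
vertex 0.892 -0.309 2.295
vertex 0.361 -1.556 2.782
endloop
endfacet
facet normal 0.602 0.055 0.797
outer loop
vertex 0.361 -1.556 2.782
vertex 0.892 -0.309 2.295
vertex 0.053 -0.864 2.967
endloop
endfacet
facet normal -0.694 -0.458 0.556
outer loop
vertex 0.361 -1.556 2.782
vertex 0.053 -0.864 2.967
vertex -0.2 -1.247 2.336
endloop
endfacet
facet normal 0.694 0.458 -0.556
outer loop
vertex 0.892 -0.309 2.295
vertex 0.64 -0.693 1.664
vertex 0.331 -0.001 1.849
endloop
endfacet
facet normal -0.043 0.796 0.604
outer loop
vertex 0.892 -0.309 2.295
vertex 0.331 -0.001 1.849
vertex 0.053 -0.864 2.967
endloop
endfacet
facet normal -0.042 0.796 0.604
outer loop
vertex 0.053 -0.864 2.967
vertex 0.331 -0.001 1.849
vertex -0.508 -0.555 2.521
endloop
endfacet
facet normal -0.694 -0.458 0.556
outer loop
vertex 0.053 -0.864 2.967
vertex -0.508 -0.555 2.521
vertex -0.2 -1.247 2.336
endloop
endfacet
facet normal 0.694 0.458 -0.555
outer loop
vertex 0.331 -0.001 1.849
vertex 0.64 -0.693 1.664
vertex 0.079 -0.384 1.218
endloop
endfacet
facet normal -0.643 0.741 -0.193
outer loop
vertex 0.331 -0.001 1.849
vertex 0.079 -0.384 1.218
vertex -0.508 -0.555 2.521
endloop
endfacet
facet normal -0.644 0.741 -0.193
outer loop
vertex -0.508 -0.555 2.521
vertex 0.079 -0.384 1.218
vertex -0.761 -0.939 1.891
endloop
endfacet
facet normal -0.693 -0.457 0.557
outer loop
vertex -0.508 -0.555 2.521
vertex -0.761 -0.939 1.891
vertex -0.2 -1.247 2.336
endloop
endfacet
facet normal 0.694 0.458 -0.556
outer loop
vertex 0.079 -0.384 1.218
vertex 0.64 -0.693 1.664
vertex 0.387 -1.076 1.033
endloop
endfacet
facet normal -0.602 -0.055 -0.797
outer loop
vertex 0.079 -0.384 1.218
vertex 0.387 -1.076 1.033
vertex -0.761 -0.939 1.891
endloop
endfacet
facet normal -0.602 -0.055 -0.797
outer loop
vertex -0.761 -0.939 1.891
vertex 0.387 -1.076 1.033
vertex -0.452 -1.631 1.705
endloop
endfacet
facet normal -0.693 -0.459 0.556
outer loop
vertex -0.761 -0.939 1.891
vertex -0.452 -1.631 1.705
vertex -0.2 -1.247 2.336
endloop
endfacet
facet normal 0.694 0.458 -0.556
outer loop
vertex 0.387 -1.076 1.033
vertex 0.64 -0.693 1.664
vertex 0.948 -1.385 1.479
endloop
endfacet
facet normal 0.042 -0.796 -0.604
outer loop
vertex 0.387 -1.076 1.033
vertex 0.948 -1.385 1.479
vertex -0.452 -1.631 1.705
endloop
endfacet
facet normal 0.043 -0.796 -0.603
outer loop
vertex -0.452 -1.631 1.705
vertex 0.948 -1.385 1.479
vertex 0.109 -1.939 2.151
endloop
endfacet
facet normal -0.694 -0.458 0.556
outer loop
vertex -0.452 -1.631 1.705
vertex 0.109 -1.939 2.151
vertex -0.2 -1.247 2.336
endloop
endfacet
facet normal 0.693 0.457 -0.557
outer loop
vertex 0.948 -1.385 1.479
vertex 0.64 -0.693 1.664
vertex 1.201 -1.001 2.109
endloop
endfacet
facet normal 0.644 -0.741 0.193
outer loop
vertex 0.948 -1.385 1.479
vertex 1.201 -1.001 2.109
vertex 0.109 -1.939 2.151
endloop
endfacet
facet normal 0.644 -0.741 0.193
outer loop
vertex 0.109 -1.939 2.151
vertex 1.201 -1.001 2.109
vertex 0.361 -1.556 2.782
endloop
endfacet
facet normal -0.694 -0.458 0.555
outer loop
vertex 0.109 -1.939 2.151
vertex 0.361 -1.556 2.782
vertex -0.2 -1.247 2.336
endloop
endfacet
facet normal -0.787 0.254 0.562
outer loop
vertex -1.821 1.958 -0.906
vertex -1.981 2.641 -1.438
vertex -2.947 0.855 -1.985
endloop
endfacet
facet normal 0.181 -0.776 0.604
outer loop
vertex -1.719 0.459 -2.862
vertex -1.821 1.958 -0.906
vertex -2.947 0.855 -1.985
endloop
endfacet
facet normal -0.787 0.254 0.562
outer loop
vertex -2.947 0.855 -1.985
vertex -1.981 2.641 -1.438
vertex -3.107 1.538 -2.517
endloop
endfacet
facet normal -0.589 -0.578 -0.565
outer loop
vertex -3.107 1.538 -2.517
vertex -1.719 0.459 -2.862
vertex -2.947 0.855 -1.985
endloop
endfacet
facet normal 0.589 0.578 0.565
outer loop
vertex -1.821 1.958 -0.906
vertex -0.753 2.245 -2.315
vertex -1.981 2.641 -1.438
endloop
endfacet
facet normal 0.181 -0.776 0.604
outer loop
vertex -0.593 1.562 -1.783
vertex -1.821 1.958 -0.906
vertex -1.719 0.459 -2.862
endloop
endfacet
facet normal 0.589 0.578 0.565
outer loop
vertex -0.593 1.562 -1.783
vertex -0.753 2.245 -2.315
vertex -1.821 1.958 -0.906
endloop
endfacet
facet normal -0.181 0.776 -0.604
outer loop
vertex -1.981 2.641 -1.438
vertex -0.753 2.245 -2.315
vertex -3.107 1.538 -2.517
endloop
endfacet
facet normal -0.589 -0.578 -0.565
outer loop
vertex -1.879 1.142 -3.394
vertex -1.719 0.459 -2.862
vertex -3.107 1.538 -2.517
endloop
endfacet
facet normal -0.181 0.776 -0.604
outer loop
vertex -3.107 1.538 -2.517
vertex -0.753 2.245 -2.315
vertex -1.879 1.142 -3.394
endloop
endfacet
facet normal 0.787 -0.254 -0.562
outer loop
vertex -1.879 1.142 -3.394
vertex -0.593 1.562 -1.783
vertex -1.719 0.459 -2.862
endloop
endfacet
facet normal 0.787 -0.254 -0.562
outer loop
vertex -0.753 2.245 -2.315
vertex -0.593 1.562 -1.783
vertex -1.879 1.142 -3.394
endloop
endfacet

endsolid


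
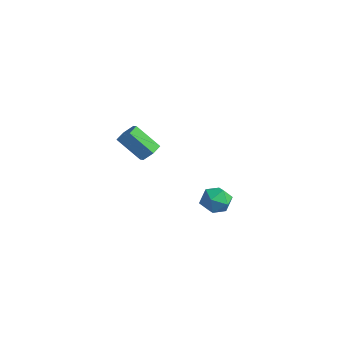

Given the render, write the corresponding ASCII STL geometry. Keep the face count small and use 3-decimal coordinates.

solid 
facet normal 0.612 0.365 -0.701
outer loop
vertex -2.818 3.966 -2.255
vertex -3.393 4.233 -2.618
vertex -3.059 4.641 -2.114
endloop
endfacet
facet normal 0.718 0.113 0.686
outer loop
vertex -2.818 3.966 -2.255
vertex -3.059 4.641 -2.114
vertex -3.932 3.301 -0.979
endloop
endfacet
facet normal 0.719 0.113 0.686
outer loop
vertex -3.932 3.301 -0.979
vertex -3.059 4.641 -2.114
vertex -4.173 3.975 -0.837
endloop
endfacet
facet normal -0.612 -0.366 0.701
outer loop
vertex -3.932 3.301 -0.979
vertex -4.173 3.975 -0.837
vertex -4.507 3.567 -1.342
endloop
endfacet
facet normal 0.611 0.366 -0.702
outer loop
vertex -3.059 4.641 -2.114
vertex -3.393 4.233 -2.618
vertex -3.634 4.907 -2.476
endloop
endfacet
facet normal 0.074 0.856 0.511
outer loop
vertex -3.059 4.641 -2.114
vertex -3.634 4.907 -2.476
vertex -4.173 3.975 -0.837
endloop
endfacet
facet normal 0.075 0.856 0.511
outer loop
vertex -4.173 3.975 -0.837
vertex -3.634 4.907 -2.476
vertex -4.747 4.242 -1.2
endloop
endfacet
facet normal -0.613 -0.365 0.701
outer loop
vertex -4.173 3.975 -0.837
vertex -4.747 4.242 -1.2
vertex -4.507 3.567 -1.342
endloop
endfacet
facet normal 0.612 0.366 -0.701
outer loop
vertex -3.634 4.907 -2.476
vertex -3.393 4.233 -2.618
vertex -3.968 4.499 -2.981
endloop
endfacet
facet normal -0.645 0.744 -0.175
outer loop
vertex -3.634 4.907 -2.476
vertex -3.968 4.499 -2.981
vertex -4.747 4.242 -1.2
endloop
endfacet
facet normal -0.644 0.745 -0.174
outer loop
vertex -4.747 4.242 -1.2
vertex -3.968 4.499 -2.981
vertex -5.082 3.834 -1.705
endloop
endfacet
facet normal -0.612 -0.365 0.701
outer loop
vertex -4.747 4.242 -1.2
vertex -5.082 3.834 -1.705
vertex -4.507 3.567 -1.342
endloop
endfacet
facet normal 0.612 0.366 -0.701
outer loop
vertex -3.968 4.499 -2.981
vertex -3.393 4.233 -2.618
vertex -3.727 3.825 -3.123
endloop
endfacet
facet normal -0.719 -0.112 -0.686
outer loop
vertex -3.968 4.499 -2.981
vertex -3.727 3.825 -3.123
vertex -5.082 3.834 -1.705
endloop
endfacet
facet normal -0.719 -0.113 -0.686
outer loop
vertex -5.082 3.834 -1.705
vertex -3.727 3.825 -3.123
vertex -4.841 3.159 -1.846
endloop
endfacet
facet normal -0.612 -0.365 0.701
outer loop
vertex -5.082 3.834 -1.705
vertex -4.841 3.159 -1.846
vertex -4.507 3.567 -1.342
endloop
endfacet
facet normal 0.613 0.365 -0.701
outer loop
vertex -3.727 3.825 -3.123
vertex -3.393 4.233 -2.618
vertex -3.153 3.558 -2.76
endloop
endfacet
facet normal -0.075 -0.856 -0.512
outer loop
vertex -3.727 3.825 -3.123
vertex -3.153 3.558 -2.76
vertex -4.841 3.159 -1.846
endloop
endfacet
facet normal -0.074 -0.856 -0.511
outer loop
vertex -4.841 3.159 -1.846
vertex -3.153 3.558 -2.76
vertex -4.266 2.893 -1.484
endloop
endfacet
facet normal -0.611 -0.366 0.702
outer loop
vertex -4.841 3.159 -1.846
vertex -4.266 2.893 -1.484
vertex -4.507 3.567 -1.342
endloop
endfacet
facet normal 0.612 0.365 -0.701
outer loop
vertex -3.153 3.558 -2.76
vertex -3.393 4.233 -2.618
vertex -2.818 3.966 -2.255
endloop
endfacet
facet normal 0.644 -0.745 0.174
outer loop
vertex -3.153 3.558 -2.76
vertex -2.818 3.966 -2.255
vertex -4.266 2.893 -1.484
endloop
endfacet
facet normal 0.645 -0.744 0.175
outer loop
vertex -4.266 2.893 -1.484
vertex -2.818 3.966 -2.255
vertex -3.932 3.301 -0.979
endloop
endfacet
facet normal -0.612 -0.366 0.701
outer loop
vertex -4.266 2.893 -1.484
vertex -3.932 3.301 -0.979
vertex -4.507 3.567 -1.342
endloop
endfacet
facet normal -0.313 0.284 0.906
outer loop
vertex 2.187 4.037 -2.337
vertex 2.16 3.162 -2.072
vertex 2.926 3.651 -1.961
endloop
endfacet
facet normal 0.100 0.786 0.610
outer loop
vertex 2.187 4.037 -2.337
vertex 2.926 3.651 -1.961
vertex 3.016 4.202 -2.686
endloop
endfacet
facet normal -0.198 0.980 -0.008
outer loop
vertex 2.187 4.037 -2.337
vertex 3.016 4.202 -2.686
vertex 2.307 4.054 -3.244
endloop
endfacet
facet normal -0.795 0.599 -0.094
outer loop
vertex 2.187 4.037 -2.337
vertex 2.307 4.054 -3.244
vertex 1.778 3.411 -2.864
endloop
endfacet
facet normal -0.866 0.169 0.471
outer loop
vertex 2.187 4.037 -2.337
vertex 1.778 3.411 -2.864
vertex 2.16 3.162 -2.072
endloop
endfacet
facet normal 0.735 0.492 0.466
outer loop
vertex 3.016 4.202 -2.686
vertex 2.926 3.651 -1.961
vertex 3.502 3.429 -2.636
endloop
endfacet
facet normal 0.067 -0.319 0.945
outer loop
vertex 2.926 3.651 -1.961
vertex 2.16 3.162 -2.072
vertex 2.973 2.786 -2.256
endloop
endfacet
facet normal -0.829 -0.505 0.241
outer loop
vertex 2.16 3.162 -2.072
vertex 1.778 3.411 -2.864
vertex 2.264 2.638 -2.814
endloop
endfacet
facet normal -0.715 0.191 -0.673
outer loop
vertex 1.778 3.411 -2.864
vertex 2.307 4.054 -3.244
vertex 2.354 3.189 -3.539
endloop
endfacet
facet normal 0.252 0.807 -0.534
outer loop
vertex 2.307 4.054 -3.244
vertex 3.016 4.202 -2.686
vertex 3.12 3.678 -3.428
endloop
endfacet
facet normal 0.795 -0.599 0.094
outer loop
vertex 3.093 2.803 -3.163
vertex 3.502 3.429 -2.636
vertex 2.973 2.786 -2.256
endloop
endfacet
facet normal 0.198 -0.980 0.008
outer loop
vertex 3.093 2.803 -3.163
vertex 2.973 2.786 -2.256
vertex 2.264 2.638 -2.814
endloop
endfacet
facet normal -0.100 -0.786 -0.610
outer loop
vertex 3.093 2.803 -3.163
vertex 2.264 2.638 -2.814
vertex 2.354 3.189 -3.539
endloop
endfacet
facet normal 0.313 -0.284 -0.906
outer loop
vertex 3.093 2.803 -3.163
vertex 2.354 3.189 -3.539
vertex 3.12 3.678 -3.428
endloop
endfacet
facet normal 0.866 -0.169 -0.471
outer loop
vertex 3.093 2.803 -3.163
vertex 3.12 3.678 -3.428
vertex 3.502 3.429 -2.636
endloop
endfacet
facet normal 0.715 -0.191 0.673
outer loop
vertex 2.973 2.786 -2.256
vertex 3.502 3.429 -2.636
vertex 2.926 3.651 -1.961
endloop
endfacet
facet normal -0.252 -0.807 0.534
outer loop
vertex 2.264 2.638 -2.814
vertex 2.973 2.786 -2.256
vertex 2.16 3.162 -2.072
endloop
endfacet
facet normal -0.735 -0.492 -0.466
outer loop
vertex 2.354 3.189 -3.539
vertex 2.264 2.638 -2.814
vertex 1.778 3.411 -2.864
endloop
endfacet
facet normal -0.067 0.319 -0.945
outer loop
vertex 3.12 3.678 -3.428
vertex 2.354 3.189 -3.539
vertex 2.307 4.054 -3.244
endloop
endfacet
facet normal 0.829 0.505 -0.241
outer loop
vertex 3.502 3.429 -2.636
vertex 3.12 3.678 -3.428
vertex 3.016 4.202 -2.686
endloop
endfacet

endsolid


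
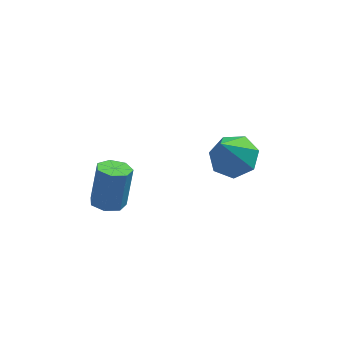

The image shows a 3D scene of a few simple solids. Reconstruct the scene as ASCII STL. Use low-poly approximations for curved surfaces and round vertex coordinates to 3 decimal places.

solid 
facet normal -0.148 -0.303 -0.942
outer loop
vertex -0.328 -1.054 1.513
vertex -0.703 -1.574 1.739
vertex -0.905 -0.947 1.569
endloop
endfacet
facet normal 0.142 0.936 -0.323
outer loop
vertex -0.328 -1.054 1.513
vertex -0.905 -0.947 1.569
vertex -0.081 -0.546 3.096
endloop
endfacet
facet normal 0.143 0.936 -0.323
outer loop
vertex -0.081 -0.546 3.096
vertex -0.905 -0.947 1.569
vertex -0.658 -0.439 3.151
endloop
endfacet
facet normal 0.146 0.302 0.942
outer loop
vertex -0.081 -0.546 3.096
vertex -0.658 -0.439 3.151
vertex -0.457 -1.066 3.321
endloop
endfacet
facet normal -0.147 -0.303 -0.942
outer loop
vertex -0.905 -0.947 1.569
vertex -0.703 -1.574 1.739
vertex -1.331 -1.312 1.753
endloop
endfacet
facet normal -0.676 0.725 -0.127
outer loop
vertex -0.905 -0.947 1.569
vertex -1.331 -1.312 1.753
vertex -0.658 -0.439 3.151
endloop
endfacet
facet normal -0.676 0.725 -0.127
outer loop
vertex -0.658 -0.439 3.151
vertex -1.331 -1.312 1.753
vertex -1.084 -0.804 3.335
endloop
endfacet
facet normal 0.147 0.303 0.942
outer loop
vertex -0.658 -0.439 3.151
vertex -1.084 -0.804 3.335
vertex -0.457 -1.066 3.321
endloop
endfacet
facet normal -0.147 -0.302 -0.942
outer loop
vertex -1.331 -1.312 1.753
vertex -0.703 -1.574 1.739
vertex -1.284 -1.874 1.926
endloop
endfacet
facet normal -0.986 -0.032 0.164
outer loop
vertex -1.331 -1.312 1.753
vertex -1.284 -1.874 1.926
vertex -1.084 -0.804 3.335
endloop
endfacet
facet normal -0.986 -0.032 0.164
outer loop
vertex -1.084 -0.804 3.335
vertex -1.284 -1.874 1.926
vertex -1.037 -1.367 3.508
endloop
endfacet
facet normal 0.147 0.302 0.942
outer loop
vertex -1.084 -0.804 3.335
vertex -1.037 -1.367 3.508
vertex -0.457 -1.066 3.321
endloop
endfacet
facet normal -0.147 -0.302 -0.942
outer loop
vertex -1.284 -1.874 1.926
vertex -0.703 -1.574 1.739
vertex -0.8 -2.21 1.958
endloop
endfacet
facet normal -0.553 -0.765 0.331
outer loop
vertex -1.284 -1.874 1.926
vertex -0.8 -2.21 1.958
vertex -1.037 -1.367 3.508
endloop
endfacet
facet normal -0.552 -0.765 0.332
outer loop
vertex -1.037 -1.367 3.508
vertex -0.8 -2.21 1.958
vertex -0.553 -1.702 3.54
endloop
endfacet
facet normal 0.147 0.302 0.942
outer loop
vertex -1.037 -1.367 3.508
vertex -0.553 -1.702 3.54
vertex -0.457 -1.066 3.321
endloop
endfacet
facet normal -0.147 -0.302 -0.942
outer loop
vertex -0.8 -2.21 1.958
vertex -0.703 -1.574 1.739
vertex -0.243 -2.067 1.825
endloop
endfacet
facet normal 0.296 -0.922 0.250
outer loop
vertex -0.8 -2.21 1.958
vertex -0.243 -2.067 1.825
vertex -0.553 -1.702 3.54
endloop
endfacet
facet normal 0.296 -0.922 0.250
outer loop
vertex -0.553 -1.702 3.54
vertex -0.243 -2.067 1.825
vertex 0.004 -1.559 3.408
endloop
endfacet
facet normal 0.146 0.302 0.942
outer loop
vertex -0.553 -1.702 3.54
vertex 0.004 -1.559 3.408
vertex -0.457 -1.066 3.321
endloop
endfacet
facet normal -0.148 -0.302 -0.942
outer loop
vertex -0.243 -2.067 1.825
vertex -0.703 -1.574 1.739
vertex -0.033 -1.552 1.627
endloop
endfacet
facet normal 0.923 -0.384 -0.021
outer loop
vertex -0.243 -2.067 1.825
vertex -0.033 -1.552 1.627
vertex 0.004 -1.559 3.408
endloop
endfacet
facet normal 0.923 -0.385 -0.021
outer loop
vertex 0.004 -1.559 3.408
vertex -0.033 -1.552 1.627
vertex 0.214 -1.045 3.21
endloop
endfacet
facet normal 0.146 0.303 0.942
outer loop
vertex 0.004 -1.559 3.408
vertex 0.214 -1.045 3.21
vertex -0.457 -1.066 3.321
endloop
endfacet
facet normal -0.147 -0.303 -0.942
outer loop
vertex -0.033 -1.552 1.627
vertex -0.703 -1.574 1.739
vertex -0.328 -1.054 1.513
endloop
endfacet
facet normal 0.854 0.443 -0.275
outer loop
vertex -0.033 -1.552 1.627
vertex -0.328 -1.054 1.513
vertex 0.214 -1.045 3.21
endloop
endfacet
facet normal 0.854 0.442 -0.275
outer loop
vertex 0.214 -1.045 3.21
vertex -0.328 -1.054 1.513
vertex -0.081 -0.546 3.096
endloop
endfacet
facet normal 0.146 0.302 0.942
outer loop
vertex 0.214 -1.045 3.21
vertex -0.081 -0.546 3.096
vertex -0.457 -1.066 3.321
endloop
endfacet
facet normal 0.251 0.456 -0.854
outer loop
vertex 4.264 1.983 2.154
vertex 3.845 1.259 1.644
vertex 3.441 2.09 1.969
endloop
endfacet
facet normal -0.090 0.635 0.767
outer loop
vertex 4.264 1.983 2.154
vertex 3.441 2.09 1.969
vertex 3.315 0.301 3.436
endloop
endfacet
facet normal 0.253 0.457 -0.853
outer loop
vertex 3.441 2.09 1.969
vertex 3.845 1.259 1.644
vertex 2.922 1.572 1.538
endloop
endfacet
facet normal -0.790 0.421 0.446
outer loop
vertex 3.441 2.09 1.969
vertex 2.922 1.572 1.538
vertex 3.315 0.301 3.436
endloop
endfacet
facet normal 0.253 0.456 -0.853
outer loop
vertex 2.922 1.572 1.538
vertex 3.845 1.259 1.644
vertex 3.098 0.818 1.187
endloop
endfacet
facet normal -0.969 -0.244 0.037
outer loop
vertex 2.922 1.572 1.538
vertex 3.098 0.818 1.187
vertex 3.315 0.301 3.436
endloop
endfacet
facet normal 0.253 0.456 -0.853
outer loop
vertex 3.098 0.818 1.187
vertex 3.845 1.259 1.644
vertex 3.836 0.395 1.18
endloop
endfacet
facet normal -0.493 -0.857 -0.150
outer loop
vertex 3.098 0.818 1.187
vertex 3.836 0.395 1.18
vertex 3.315 0.301 3.436
endloop
endfacet
facet normal 0.252 0.456 -0.854
outer loop
vertex 3.836 0.395 1.18
vertex 3.845 1.259 1.644
vertex 4.581 0.623 1.522
endloop
endfacet
facet normal 0.282 -0.959 0.025
outer loop
vertex 3.836 0.395 1.18
vertex 4.581 0.623 1.522
vertex 3.315 0.301 3.436
endloop
endfacet
facet normal 0.253 0.456 -0.853
outer loop
vertex 4.581 0.623 1.522
vertex 3.845 1.259 1.644
vertex 4.771 1.33 1.956
endloop
endfacet
facet normal 0.770 -0.471 0.430
outer loop
vertex 4.581 0.623 1.522
vertex 4.771 1.33 1.956
vertex 3.315 0.301 3.436
endloop
endfacet
facet normal 0.253 0.455 -0.854
outer loop
vertex 4.771 1.33 1.956
vertex 3.845 1.259 1.644
vertex 4.264 1.983 2.154
endloop
endfacet
facet normal 0.604 0.239 0.760
outer loop
vertex 4.771 1.33 1.956
vertex 4.264 1.983 2.154
vertex 3.315 0.301 3.436
endloop
endfacet

endsolid


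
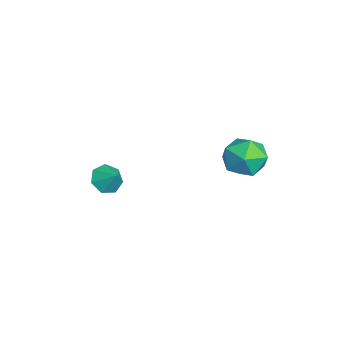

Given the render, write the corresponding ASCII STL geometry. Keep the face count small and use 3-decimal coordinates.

solid 
facet normal -0.055 0.998 -0.017
outer loop
vertex 2.793 4.596 2.381
vertex 2.257 4.583 3.322
vertex 3.338 4.642 3.316
endloop
endfacet
facet normal 0.535 0.769 -0.350
outer loop
vertex 2.793 4.596 2.381
vertex 3.338 4.642 3.316
vertex 3.702 4.021 2.506
endloop
endfacet
facet normal 0.334 0.337 -0.880
outer loop
vertex 2.793 4.596 2.381
vertex 3.702 4.021 2.506
vertex 2.846 3.58 2.012
endloop
endfacet
facet normal -0.378 0.299 -0.876
outer loop
vertex 2.793 4.596 2.381
vertex 2.846 3.58 2.012
vertex 1.952 3.927 2.516
endloop
endfacet
facet normal -0.618 0.708 -0.342
outer loop
vertex 2.793 4.596 2.381
vertex 1.952 3.927 2.516
vertex 2.257 4.583 3.322
endloop
endfacet
facet normal 0.915 0.385 0.116
outer loop
vertex 3.702 4.021 2.506
vertex 3.338 4.642 3.316
vertex 3.728 3.653 3.524
endloop
endfacet
facet normal -0.038 0.755 0.654
outer loop
vertex 3.338 4.642 3.316
vertex 2.257 4.583 3.322
vertex 2.834 4.0 4.028
endloop
endfacet
facet normal -0.950 0.285 0.127
outer loop
vertex 2.257 4.583 3.322
vertex 1.952 3.927 2.516
vertex 1.978 3.559 3.534
endloop
endfacet
facet normal -0.562 -0.376 -0.737
outer loop
vertex 1.952 3.927 2.516
vertex 2.846 3.58 2.012
vertex 2.342 2.938 2.724
endloop
endfacet
facet normal 0.591 -0.315 -0.743
outer loop
vertex 2.846 3.58 2.012
vertex 3.702 4.021 2.506
vertex 3.423 2.997 2.718
endloop
endfacet
facet normal 0.378 -0.299 0.876
outer loop
vertex 2.887 2.984 3.659
vertex 3.728 3.653 3.524
vertex 2.834 4.0 4.028
endloop
endfacet
facet normal -0.334 -0.337 0.880
outer loop
vertex 2.887 2.984 3.659
vertex 2.834 4.0 4.028
vertex 1.978 3.559 3.534
endloop
endfacet
facet normal -0.535 -0.769 0.350
outer loop
vertex 2.887 2.984 3.659
vertex 1.978 3.559 3.534
vertex 2.342 2.938 2.724
endloop
endfacet
facet normal 0.055 -0.998 0.017
outer loop
vertex 2.887 2.984 3.659
vertex 2.342 2.938 2.724
vertex 3.423 2.997 2.718
endloop
endfacet
facet normal 0.618 -0.708 0.342
outer loop
vertex 2.887 2.984 3.659
vertex 3.423 2.997 2.718
vertex 3.728 3.653 3.524
endloop
endfacet
facet normal 0.562 0.376 0.737
outer loop
vertex 2.834 4.0 4.028
vertex 3.728 3.653 3.524
vertex 3.338 4.642 3.316
endloop
endfacet
facet normal -0.591 0.315 0.743
outer loop
vertex 1.978 3.559 3.534
vertex 2.834 4.0 4.028
vertex 2.257 4.583 3.322
endloop
endfacet
facet normal -0.915 -0.385 -0.116
outer loop
vertex 2.342 2.938 2.724
vertex 1.978 3.559 3.534
vertex 1.952 3.927 2.516
endloop
endfacet
facet normal 0.038 -0.755 -0.654
outer loop
vertex 3.423 2.997 2.718
vertex 2.342 2.938 2.724
vertex 2.846 3.58 2.012
endloop
endfacet
facet normal 0.950 -0.285 -0.127
outer loop
vertex 3.728 3.653 3.524
vertex 3.423 2.997 2.718
vertex 3.702 4.021 2.506
endloop
endfacet
facet normal -0.603 -0.440 -0.666
outer loop
vertex -0.476 -1.884 -1.44
vertex -1.107 -1.611 -1.049
vertex -0.706 -1.269 -1.638
endloop
endfacet
facet normal 0.937 0.287 -0.197
outer loop
vertex -0.476 -1.884 -1.44
vertex -0.706 -1.269 -1.638
vertex -0.473 -1.149 -0.351
endloop
endfacet
facet normal -0.603 -0.440 -0.666
outer loop
vertex -0.706 -1.269 -1.638
vertex -1.107 -1.611 -1.049
vertex -1.237 -0.912 -1.393
endloop
endfacet
facet normal 0.495 0.852 -0.169
outer loop
vertex -0.706 -1.269 -1.638
vertex -1.237 -0.912 -1.393
vertex -0.473 -1.149 -0.351
endloop
endfacet
facet normal -0.603 -0.440 -0.666
outer loop
vertex -1.237 -0.912 -1.393
vertex -1.107 -1.611 -1.049
vertex -1.67 -1.081 -0.889
endloop
endfacet
facet normal -0.065 0.962 0.266
outer loop
vertex -1.237 -0.912 -1.393
vertex -1.67 -1.081 -0.889
vertex -0.473 -1.149 -0.351
endloop
endfacet
facet normal -0.603 -0.439 -0.666
outer loop
vertex -1.67 -1.081 -0.889
vertex -1.107 -1.611 -1.049
vertex -1.679 -1.649 -0.506
endloop
endfacet
facet normal -0.322 0.533 0.783
outer loop
vertex -1.67 -1.081 -0.889
vertex -1.679 -1.649 -0.506
vertex -0.473 -1.149 -0.351
endloop
endfacet
facet normal -0.603 -0.439 -0.666
outer loop
vertex -1.679 -1.649 -0.506
vertex -1.107 -1.611 -1.049
vertex -1.257 -2.189 -0.532
endloop
endfacet
facet normal -0.081 -0.111 0.990
outer loop
vertex -1.679 -1.649 -0.506
vertex -1.257 -2.189 -0.532
vertex -0.473 -1.149 -0.351
endloop
endfacet
facet normal -0.602 -0.440 -0.666
outer loop
vertex -1.257 -2.189 -0.532
vertex -1.107 -1.611 -1.049
vertex -0.722 -2.293 -0.947
endloop
endfacet
facet normal 0.475 -0.486 0.734
outer loop
vertex -1.257 -2.189 -0.532
vertex -0.722 -2.293 -0.947
vertex -0.473 -1.149 -0.351
endloop
endfacet
facet normal -0.603 -0.440 -0.666
outer loop
vertex -0.722 -2.293 -0.947
vertex -1.107 -1.611 -1.049
vertex -0.476 -1.884 -1.44
endloop
endfacet
facet normal 0.928 -0.310 0.206
outer loop
vertex -0.722 -2.293 -0.947
vertex -0.476 -1.884 -1.44
vertex -0.473 -1.149 -0.351
endloop
endfacet

endsolid


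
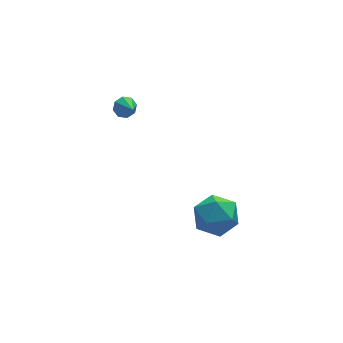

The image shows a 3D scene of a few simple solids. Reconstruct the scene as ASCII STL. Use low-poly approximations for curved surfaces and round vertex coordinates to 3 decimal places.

solid 
facet normal -0.623 -0.091 0.777
outer loop
vertex -1.92 -2.506 -0.363
vertex -1.774 -3.675 -0.383
vertex -1.06 -3.003 0.269
endloop
endfacet
facet normal -0.279 0.533 0.799
outer loop
vertex -1.92 -2.506 -0.363
vertex -1.06 -3.003 0.269
vertex -0.854 -2.007 -0.324
endloop
endfacet
facet normal -0.422 0.886 0.195
outer loop
vertex -1.92 -2.506 -0.363
vertex -0.854 -2.007 -0.324
vertex -1.442 -2.063 -1.343
endloop
endfacet
facet normal -0.855 0.479 -0.201
outer loop
vertex -1.92 -2.506 -0.363
vertex -1.442 -2.063 -1.343
vertex -2.01 -3.093 -1.38
endloop
endfacet
facet normal -0.979 -0.125 0.159
outer loop
vertex -1.92 -2.506 -0.363
vertex -2.01 -3.093 -1.38
vertex -1.774 -3.675 -0.383
endloop
endfacet
facet normal 0.422 0.398 0.815
outer loop
vertex -0.854 -2.007 -0.324
vertex -1.06 -3.003 0.269
vertex -0.05 -2.867 -0.32
endloop
endfacet
facet normal -0.135 -0.612 0.779
outer loop
vertex -1.06 -3.003 0.269
vertex -1.774 -3.675 -0.383
vertex -0.618 -3.897 -0.357
endloop
endfacet
facet normal -0.712 -0.667 -0.221
outer loop
vertex -1.774 -3.675 -0.383
vertex -2.01 -3.093 -1.38
vertex -1.206 -3.953 -1.376
endloop
endfacet
facet normal -0.510 0.310 -0.803
outer loop
vertex -2.01 -3.093 -1.38
vertex -1.442 -2.063 -1.343
vertex -1.0 -2.957 -1.969
endloop
endfacet
facet normal 0.190 0.968 -0.163
outer loop
vertex -1.442 -2.063 -1.343
vertex -0.854 -2.007 -0.324
vertex -0.286 -2.285 -1.317
endloop
endfacet
facet normal 0.855 -0.479 0.201
outer loop
vertex -0.14 -3.454 -1.337
vertex -0.05 -2.867 -0.32
vertex -0.618 -3.897 -0.357
endloop
endfacet
facet normal 0.422 -0.886 -0.195
outer loop
vertex -0.14 -3.454 -1.337
vertex -0.618 -3.897 -0.357
vertex -1.206 -3.953 -1.376
endloop
endfacet
facet normal 0.279 -0.533 -0.799
outer loop
vertex -0.14 -3.454 -1.337
vertex -1.206 -3.953 -1.376
vertex -1.0 -2.957 -1.969
endloop
endfacet
facet normal 0.623 0.091 -0.777
outer loop
vertex -0.14 -3.454 -1.337
vertex -1.0 -2.957 -1.969
vertex -0.286 -2.285 -1.317
endloop
endfacet
facet normal 0.979 0.125 -0.159
outer loop
vertex -0.14 -3.454 -1.337
vertex -0.286 -2.285 -1.317
vertex -0.05 -2.867 -0.32
endloop
endfacet
facet normal 0.510 -0.310 0.803
outer loop
vertex -0.618 -3.897 -0.357
vertex -0.05 -2.867 -0.32
vertex -1.06 -3.003 0.269
endloop
endfacet
facet normal -0.190 -0.968 0.163
outer loop
vertex -1.206 -3.953 -1.376
vertex -0.618 -3.897 -0.357
vertex -1.774 -3.675 -0.383
endloop
endfacet
facet normal -0.422 -0.398 -0.815
outer loop
vertex -1.0 -2.957 -1.969
vertex -1.206 -3.953 -1.376
vertex -2.01 -3.093 -1.38
endloop
endfacet
facet normal 0.135 0.612 -0.779
outer loop
vertex -0.286 -2.285 -1.317
vertex -1.0 -2.957 -1.969
vertex -1.442 -2.063 -1.343
endloop
endfacet
facet normal 0.712 0.667 0.221
outer loop
vertex -0.05 -2.867 -0.32
vertex -0.286 -2.285 -1.317
vertex -0.854 -2.007 -0.324
endloop
endfacet
facet normal -0.088 0.824 -0.560
outer loop
vertex -2.734 3.621 2.319
vertex -3.16 3.353 1.992
vertex -3.155 3.691 2.488
endloop
endfacet
facet normal 0.387 0.118 0.915
outer loop
vertex -2.734 3.621 2.319
vertex -3.155 3.691 2.488
vertex -3.06 2.447 2.608
endloop
endfacet
facet normal -0.092 0.823 -0.560
outer loop
vertex -3.155 3.691 2.488
vertex -3.16 3.353 1.992
vertex -3.579 3.562 2.368
endloop
endfacet
facet normal -0.291 0.070 0.954
outer loop
vertex -3.155 3.691 2.488
vertex -3.579 3.562 2.368
vertex -3.06 2.447 2.608
endloop
endfacet
facet normal -0.091 0.824 -0.559
outer loop
vertex -3.579 3.562 2.368
vertex -3.16 3.353 1.992
vertex -3.757 3.311 2.027
endloop
endfacet
facet normal -0.779 -0.237 0.581
outer loop
vertex -3.579 3.562 2.368
vertex -3.757 3.311 2.027
vertex -3.06 2.447 2.608
endloop
endfacet
facet normal -0.091 0.824 -0.559
outer loop
vertex -3.757 3.311 2.027
vertex -3.16 3.353 1.992
vertex -3.586 3.085 1.666
endloop
endfacet
facet normal -0.784 -0.621 0.017
outer loop
vertex -3.757 3.311 2.027
vertex -3.586 3.085 1.666
vertex -3.06 2.447 2.608
endloop
endfacet
facet normal -0.091 0.824 -0.559
outer loop
vertex -3.586 3.085 1.666
vertex -3.16 3.353 1.992
vertex -3.165 3.016 1.496
endloop
endfacet
facet normal -0.307 -0.859 -0.410
outer loop
vertex -3.586 3.085 1.666
vertex -3.165 3.016 1.496
vertex -3.06 2.447 2.608
endloop
endfacet
facet normal -0.089 0.824 -0.559
outer loop
vertex -3.165 3.016 1.496
vertex -3.16 3.353 1.992
vertex -2.741 3.144 1.617
endloop
endfacet
facet normal 0.373 -0.811 -0.450
outer loop
vertex -3.165 3.016 1.496
vertex -2.741 3.144 1.617
vertex -3.06 2.447 2.608
endloop
endfacet
facet normal -0.090 0.824 -0.559
outer loop
vertex -2.741 3.144 1.617
vertex -3.16 3.353 1.992
vertex -2.562 3.395 1.958
endloop
endfacet
facet normal 0.859 -0.505 -0.079
outer loop
vertex -2.741 3.144 1.617
vertex -2.562 3.395 1.958
vertex -3.06 2.447 2.608
endloop
endfacet
facet normal -0.090 0.824 -0.559
outer loop
vertex -2.562 3.395 1.958
vertex -3.16 3.353 1.992
vertex -2.734 3.621 2.319
endloop
endfacet
facet normal 0.865 -0.120 0.487
outer loop
vertex -2.562 3.395 1.958
vertex -2.734 3.621 2.319
vertex -3.06 2.447 2.608
endloop
endfacet

endsolid
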